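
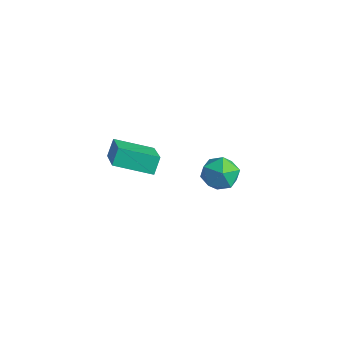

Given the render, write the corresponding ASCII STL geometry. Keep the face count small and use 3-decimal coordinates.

solid 
facet normal -0.598 -0.739 0.310
outer loop
vertex 3.876 -2.056 1.539
vertex 2.293 -1.192 0.544
vertex 4.069 -2.504 0.843
endloop
endfacet
facet normal 0.768 -0.420 0.483
outer loop
vertex 5.087 -1.248 0.316
vertex 3.876 -2.056 1.539
vertex 4.069 -2.504 0.843
endloop
endfacet
facet normal -0.598 -0.739 0.310
outer loop
vertex 4.069 -2.504 0.843
vertex 2.293 -1.192 0.544
vertex 2.486 -1.64 -0.152
endloop
endfacet
facet normal 0.227 -0.527 -0.819
outer loop
vertex 2.486 -1.64 -0.152
vertex 5.087 -1.248 0.316
vertex 4.069 -2.504 0.843
endloop
endfacet
facet normal -0.227 0.527 0.819
outer loop
vertex 3.876 -2.056 1.539
vertex 3.311 0.064 0.017
vertex 2.293 -1.192 0.544
endloop
endfacet
facet normal 0.768 -0.420 0.483
outer loop
vertex 4.894 -0.8 1.012
vertex 3.876 -2.056 1.539
vertex 5.087 -1.248 0.316
endloop
endfacet
facet normal -0.227 0.527 0.819
outer loop
vertex 4.894 -0.8 1.012
vertex 3.311 0.064 0.017
vertex 3.876 -2.056 1.539
endloop
endfacet
facet normal -0.768 0.420 -0.483
outer loop
vertex 2.293 -1.192 0.544
vertex 3.311 0.064 0.017
vertex 2.486 -1.64 -0.152
endloop
endfacet
facet normal 0.227 -0.527 -0.819
outer loop
vertex 3.504 -0.384 -0.679
vertex 5.087 -1.248 0.316
vertex 2.486 -1.64 -0.152
endloop
endfacet
facet normal -0.768 0.420 -0.483
outer loop
vertex 2.486 -1.64 -0.152
vertex 3.311 0.064 0.017
vertex 3.504 -0.384 -0.679
endloop
endfacet
facet normal 0.598 0.739 -0.310
outer loop
vertex 3.504 -0.384 -0.679
vertex 4.894 -0.8 1.012
vertex 5.087 -1.248 0.316
endloop
endfacet
facet normal 0.598 0.739 -0.310
outer loop
vertex 3.311 0.064 0.017
vertex 4.894 -0.8 1.012
vertex 3.504 -0.384 -0.679
endloop
endfacet
facet normal 0.095 0.770 0.631
outer loop
vertex 3.088 4.242 -3.232
vertex 3.252 3.639 -2.52
vertex 3.973 3.972 -3.035
endloop
endfacet
facet normal 0.298 0.954 -0.029
outer loop
vertex 3.088 4.242 -3.232
vertex 3.973 3.972 -3.035
vertex 3.687 4.034 -3.934
endloop
endfacet
facet normal -0.255 0.846 -0.468
outer loop
vertex 3.088 4.242 -3.232
vertex 3.687 4.034 -3.934
vertex 2.788 3.74 -3.976
endloop
endfacet
facet normal -0.799 0.596 -0.080
outer loop
vertex 3.088 4.242 -3.232
vertex 2.788 3.74 -3.976
vertex 2.519 3.496 -3.102
endloop
endfacet
facet normal -0.583 0.549 0.599
outer loop
vertex 3.088 4.242 -3.232
vertex 2.519 3.496 -3.102
vertex 3.252 3.639 -2.52
endloop
endfacet
facet normal 0.825 0.518 -0.227
outer loop
vertex 3.687 4.034 -3.934
vertex 3.973 3.972 -3.035
vertex 4.221 3.304 -3.658
endloop
endfacet
facet normal 0.498 0.219 0.839
outer loop
vertex 3.973 3.972 -3.035
vertex 3.252 3.639 -2.52
vertex 3.952 3.06 -2.784
endloop
endfacet
facet normal -0.599 -0.140 0.789
outer loop
vertex 3.252 3.639 -2.52
vertex 2.519 3.496 -3.102
vertex 3.053 2.766 -2.826
endloop
endfacet
facet normal -0.949 -0.063 -0.310
outer loop
vertex 2.519 3.496 -3.102
vertex 2.788 3.74 -3.976
vertex 2.767 2.828 -3.725
endloop
endfacet
facet normal -0.069 0.344 -0.936
outer loop
vertex 2.788 3.74 -3.976
vertex 3.687 4.034 -3.934
vertex 3.488 3.161 -4.24
endloop
endfacet
facet normal 0.799 -0.596 0.080
outer loop
vertex 3.652 2.558 -3.528
vertex 4.221 3.304 -3.658
vertex 3.952 3.06 -2.784
endloop
endfacet
facet normal 0.255 -0.846 0.468
outer loop
vertex 3.652 2.558 -3.528
vertex 3.952 3.06 -2.784
vertex 3.053 2.766 -2.826
endloop
endfacet
facet normal -0.298 -0.954 0.029
outer loop
vertex 3.652 2.558 -3.528
vertex 3.053 2.766 -2.826
vertex 2.767 2.828 -3.725
endloop
endfacet
facet normal -0.095 -0.770 -0.631
outer loop
vertex 3.652 2.558 -3.528
vertex 2.767 2.828 -3.725
vertex 3.488 3.161 -4.24
endloop
endfacet
facet normal 0.583 -0.549 -0.599
outer loop
vertex 3.652 2.558 -3.528
vertex 3.488 3.161 -4.24
vertex 4.221 3.304 -3.658
endloop
endfacet
facet normal 0.949 0.063 0.310
outer loop
vertex 3.952 3.06 -2.784
vertex 4.221 3.304 -3.658
vertex 3.973 3.972 -3.035
endloop
endfacet
facet normal 0.069 -0.344 0.936
outer loop
vertex 3.053 2.766 -2.826
vertex 3.952 3.06 -2.784
vertex 3.252 3.639 -2.52
endloop
endfacet
facet normal -0.825 -0.518 0.227
outer loop
vertex 2.767 2.828 -3.725
vertex 3.053 2.766 -2.826
vertex 2.519 3.496 -3.102
endloop
endfacet
facet normal -0.498 -0.219 -0.839
outer loop
vertex 3.488 3.161 -4.24
vertex 2.767 2.828 -3.725
vertex 2.788 3.74 -3.976
endloop
endfacet
facet normal 0.599 0.140 -0.789
outer loop
vertex 4.221 3.304 -3.658
vertex 3.488 3.161 -4.24
vertex 3.687 4.034 -3.934
endloop
endfacet

endsolid


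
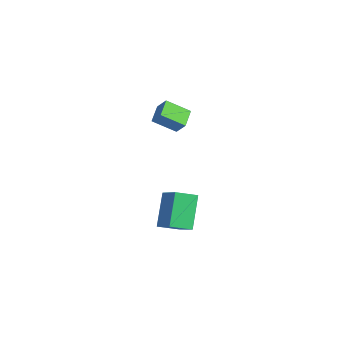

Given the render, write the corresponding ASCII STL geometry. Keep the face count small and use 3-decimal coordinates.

solid 
facet normal -0.619 -0.188 -0.762
outer loop
vertex -3.963 -0.033 0.161
vertex -4.776 0.783 0.62
vertex -3.268 1.141 -0.693
endloop
endfacet
facet normal 0.656 -0.658 -0.370
outer loop
vertex -2.624 1.337 0.1
vertex -3.963 -0.033 0.161
vertex -3.268 1.141 -0.693
endloop
endfacet
facet normal -0.619 -0.188 -0.762
outer loop
vertex -3.268 1.141 -0.693
vertex -4.776 0.783 0.62
vertex -4.081 1.957 -0.234
endloop
endfacet
facet normal 0.432 0.729 -0.531
outer loop
vertex -4.081 1.957 -0.234
vertex -2.624 1.337 0.1
vertex -3.268 1.141 -0.693
endloop
endfacet
facet normal -0.432 -0.729 0.531
outer loop
vertex -3.963 -0.033 0.161
vertex -4.132 0.979 1.413
vertex -4.776 0.783 0.62
endloop
endfacet
facet normal 0.656 -0.658 -0.370
outer loop
vertex -3.319 0.163 0.954
vertex -3.963 -0.033 0.161
vertex -2.624 1.337 0.1
endloop
endfacet
facet normal -0.432 -0.729 0.531
outer loop
vertex -3.319 0.163 0.954
vertex -4.132 0.979 1.413
vertex -3.963 -0.033 0.161
endloop
endfacet
facet normal -0.656 0.658 0.370
outer loop
vertex -4.776 0.783 0.62
vertex -4.132 0.979 1.413
vertex -4.081 1.957 -0.234
endloop
endfacet
facet normal 0.432 0.729 -0.531
outer loop
vertex -3.437 2.153 0.559
vertex -2.624 1.337 0.1
vertex -4.081 1.957 -0.234
endloop
endfacet
facet normal -0.656 0.658 0.370
outer loop
vertex -4.081 1.957 -0.234
vertex -4.132 0.979 1.413
vertex -3.437 2.153 0.559
endloop
endfacet
facet normal 0.619 0.188 0.762
outer loop
vertex -3.437 2.153 0.559
vertex -3.319 0.163 0.954
vertex -2.624 1.337 0.1
endloop
endfacet
facet normal 0.619 0.188 0.762
outer loop
vertex -4.132 0.979 1.413
vertex -3.319 0.163 0.954
vertex -3.437 2.153 0.559
endloop
endfacet
facet normal -0.487 0.438 0.756
outer loop
vertex 1.211 -2.288 -1.705
vertex 2.748 -2.407 -0.646
vertex 1.59 -1.14 -2.126
endloop
endfacet
facet normal -0.822 0.064 -0.566
outer loop
vertex 2.652 -2.093 -3.774
vertex 1.211 -2.288 -1.705
vertex 1.59 -1.14 -2.126
endloop
endfacet
facet normal -0.487 0.438 0.756
outer loop
vertex 1.59 -1.14 -2.126
vertex 2.748 -2.407 -0.646
vertex 3.127 -1.258 -1.067
endloop
endfacet
facet normal 0.295 0.897 -0.329
outer loop
vertex 3.127 -1.258 -1.067
vertex 2.652 -2.093 -3.774
vertex 1.59 -1.14 -2.126
endloop
endfacet
facet normal -0.296 -0.897 0.328
outer loop
vertex 1.211 -2.288 -1.705
vertex 3.81 -3.36 -2.294
vertex 2.748 -2.407 -0.646
endloop
endfacet
facet normal -0.822 0.064 -0.566
outer loop
vertex 2.273 -3.242 -3.353
vertex 1.211 -2.288 -1.705
vertex 2.652 -2.093 -3.774
endloop
endfacet
facet normal -0.295 -0.897 0.329
outer loop
vertex 2.273 -3.242 -3.353
vertex 3.81 -3.36 -2.294
vertex 1.211 -2.288 -1.705
endloop
endfacet
facet normal 0.822 -0.064 0.566
outer loop
vertex 2.748 -2.407 -0.646
vertex 3.81 -3.36 -2.294
vertex 3.127 -1.258 -1.067
endloop
endfacet
facet normal 0.296 0.897 -0.329
outer loop
vertex 4.189 -2.212 -2.715
vertex 2.652 -2.093 -3.774
vertex 3.127 -1.258 -1.067
endloop
endfacet
facet normal 0.822 -0.064 0.566
outer loop
vertex 3.127 -1.258 -1.067
vertex 3.81 -3.36 -2.294
vertex 4.189 -2.212 -2.715
endloop
endfacet
facet normal 0.487 -0.438 -0.756
outer loop
vertex 4.189 -2.212 -2.715
vertex 2.273 -3.242 -3.353
vertex 2.652 -2.093 -3.774
endloop
endfacet
facet normal 0.487 -0.438 -0.756
outer loop
vertex 3.81 -3.36 -2.294
vertex 2.273 -3.242 -3.353
vertex 4.189 -2.212 -2.715
endloop
endfacet

endsolid


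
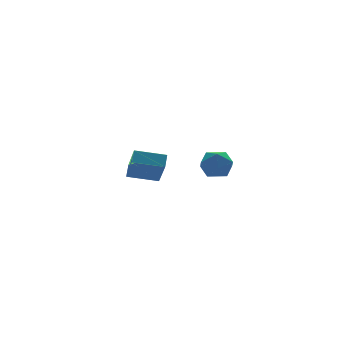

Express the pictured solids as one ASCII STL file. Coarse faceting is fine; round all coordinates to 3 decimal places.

solid 
facet normal 0.101 0.251 0.963
outer loop
vertex 2.13 -2.536 0.579
vertex 2.235 -3.449 0.806
vertex 2.993 -2.926 0.59
endloop
endfacet
facet normal 0.342 0.771 0.537
outer loop
vertex 2.13 -2.536 0.579
vertex 2.993 -2.926 0.59
vertex 2.75 -2.333 -0.107
endloop
endfacet
facet normal -0.195 0.974 0.112
outer loop
vertex 2.13 -2.536 0.579
vertex 2.75 -2.333 -0.107
vertex 1.841 -2.49 -0.321
endloop
endfacet
facet normal -0.767 0.579 0.276
outer loop
vertex 2.13 -2.536 0.579
vertex 1.841 -2.49 -0.321
vertex 1.523 -3.18 0.244
endloop
endfacet
facet normal -0.583 0.132 0.802
outer loop
vertex 2.13 -2.536 0.579
vertex 1.523 -3.18 0.244
vertex 2.235 -3.449 0.806
endloop
endfacet
facet normal 0.857 0.499 0.126
outer loop
vertex 2.75 -2.333 -0.107
vertex 2.993 -2.926 0.59
vertex 3.237 -3.12 -0.304
endloop
endfacet
facet normal 0.468 -0.342 0.815
outer loop
vertex 2.993 -2.926 0.59
vertex 2.235 -3.449 0.806
vertex 2.919 -3.81 0.261
endloop
endfacet
facet normal -0.639 -0.534 0.554
outer loop
vertex 2.235 -3.449 0.806
vertex 1.523 -3.18 0.244
vertex 2.01 -3.967 0.047
endloop
endfacet
facet normal -0.936 0.189 -0.296
outer loop
vertex 1.523 -3.18 0.244
vertex 1.841 -2.49 -0.321
vertex 1.767 -3.374 -0.65
endloop
endfacet
facet normal -0.011 0.827 -0.562
outer loop
vertex 1.841 -2.49 -0.321
vertex 2.75 -2.333 -0.107
vertex 2.525 -2.851 -0.866
endloop
endfacet
facet normal 0.767 -0.579 -0.276
outer loop
vertex 2.63 -3.764 -0.639
vertex 3.237 -3.12 -0.304
vertex 2.919 -3.81 0.261
endloop
endfacet
facet normal 0.195 -0.974 -0.112
outer loop
vertex 2.63 -3.764 -0.639
vertex 2.919 -3.81 0.261
vertex 2.01 -3.967 0.047
endloop
endfacet
facet normal -0.342 -0.771 -0.537
outer loop
vertex 2.63 -3.764 -0.639
vertex 2.01 -3.967 0.047
vertex 1.767 -3.374 -0.65
endloop
endfacet
facet normal -0.101 -0.251 -0.963
outer loop
vertex 2.63 -3.764 -0.639
vertex 1.767 -3.374 -0.65
vertex 2.525 -2.851 -0.866
endloop
endfacet
facet normal 0.583 -0.132 -0.802
outer loop
vertex 2.63 -3.764 -0.639
vertex 2.525 -2.851 -0.866
vertex 3.237 -3.12 -0.304
endloop
endfacet
facet normal 0.936 -0.189 0.296
outer loop
vertex 2.919 -3.81 0.261
vertex 3.237 -3.12 -0.304
vertex 2.993 -2.926 0.59
endloop
endfacet
facet normal 0.011 -0.827 0.562
outer loop
vertex 2.01 -3.967 0.047
vertex 2.919 -3.81 0.261
vertex 2.235 -3.449 0.806
endloop
endfacet
facet normal -0.857 -0.499 -0.126
outer loop
vertex 1.767 -3.374 -0.65
vertex 2.01 -3.967 0.047
vertex 1.523 -3.18 0.244
endloop
endfacet
facet normal -0.468 0.342 -0.815
outer loop
vertex 2.525 -2.851 -0.866
vertex 1.767 -3.374 -0.65
vertex 1.841 -2.49 -0.321
endloop
endfacet
facet normal 0.639 0.534 -0.554
outer loop
vertex 3.237 -3.12 -0.304
vertex 2.525 -2.851 -0.866
vertex 2.75 -2.333 -0.107
endloop
endfacet
facet normal -0.437 -0.639 -0.633
outer loop
vertex 1.989 1.737 -1.927
vertex 0.47 2.449 -1.596
vertex 2.281 3.082 -3.487
endloop
endfacet
facet normal 0.888 -0.417 -0.193
outer loop
vertex 2.67 3.651 -2.924
vertex 1.989 1.737 -1.927
vertex 2.281 3.082 -3.487
endloop
endfacet
facet normal -0.437 -0.639 -0.633
outer loop
vertex 2.281 3.082 -3.487
vertex 0.47 2.449 -1.596
vertex 0.761 3.794 -3.156
endloop
endfacet
facet normal 0.140 0.647 -0.750
outer loop
vertex 0.761 3.794 -3.156
vertex 2.67 3.651 -2.924
vertex 2.281 3.082 -3.487
endloop
endfacet
facet normal -0.140 -0.647 0.750
outer loop
vertex 1.989 1.737 -1.927
vertex 0.859 3.018 -1.033
vertex 0.47 2.449 -1.596
endloop
endfacet
facet normal 0.888 -0.417 -0.194
outer loop
vertex 2.379 2.306 -1.364
vertex 1.989 1.737 -1.927
vertex 2.67 3.651 -2.924
endloop
endfacet
facet normal -0.140 -0.647 0.750
outer loop
vertex 2.379 2.306 -1.364
vertex 0.859 3.018 -1.033
vertex 1.989 1.737 -1.927
endloop
endfacet
facet normal -0.888 0.416 0.193
outer loop
vertex 0.47 2.449 -1.596
vertex 0.859 3.018 -1.033
vertex 0.761 3.794 -3.156
endloop
endfacet
facet normal 0.140 0.646 -0.750
outer loop
vertex 1.151 4.363 -2.593
vertex 2.67 3.651 -2.924
vertex 0.761 3.794 -3.156
endloop
endfacet
facet normal -0.888 0.417 0.193
outer loop
vertex 0.761 3.794 -3.156
vertex 0.859 3.018 -1.033
vertex 1.151 4.363 -2.593
endloop
endfacet
facet normal 0.437 0.639 0.633
outer loop
vertex 1.151 4.363 -2.593
vertex 2.379 2.306 -1.364
vertex 2.67 3.651 -2.924
endloop
endfacet
facet normal 0.437 0.639 0.633
outer loop
vertex 0.859 3.018 -1.033
vertex 2.379 2.306 -1.364
vertex 1.151 4.363 -2.593
endloop
endfacet

endsolid


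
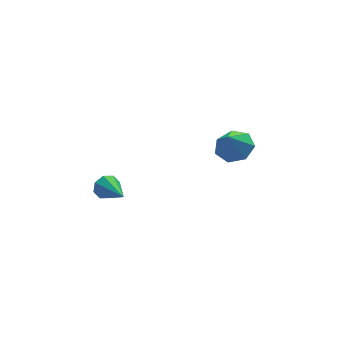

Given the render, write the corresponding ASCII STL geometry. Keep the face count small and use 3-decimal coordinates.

solid 
facet normal 0.393 0.218 -0.893
outer loop
vertex 5.064 -2.354 0.622
vertex 4.224 -2.585 0.196
vertex 4.514 -1.723 0.534
endloop
endfacet
facet normal 0.302 0.385 0.872
outer loop
vertex 5.064 -2.354 0.622
vertex 4.514 -1.723 0.534
vertex 3.736 -2.855 1.304
endloop
endfacet
facet normal 0.394 0.218 -0.893
outer loop
vertex 4.514 -1.723 0.534
vertex 4.224 -2.585 0.196
vertex 3.746 -1.741 0.191
endloop
endfacet
facet normal -0.315 0.672 0.670
outer loop
vertex 4.514 -1.723 0.534
vertex 3.746 -1.741 0.191
vertex 3.736 -2.855 1.304
endloop
endfacet
facet normal 0.393 0.217 -0.893
outer loop
vertex 3.746 -1.741 0.191
vertex 4.224 -2.585 0.196
vertex 3.337 -2.394 -0.148
endloop
endfacet
facet normal -0.865 0.359 0.352
outer loop
vertex 3.746 -1.741 0.191
vertex 3.337 -2.394 -0.148
vertex 3.736 -2.855 1.304
endloop
endfacet
facet normal 0.393 0.218 -0.893
outer loop
vertex 3.337 -2.394 -0.148
vertex 4.224 -2.585 0.196
vertex 3.597 -3.191 -0.228
endloop
endfacet
facet normal -0.934 -0.320 0.155
outer loop
vertex 3.337 -2.394 -0.148
vertex 3.597 -3.191 -0.228
vertex 3.736 -2.855 1.304
endloop
endfacet
facet normal 0.394 0.218 -0.893
outer loop
vertex 3.597 -3.191 -0.228
vertex 4.224 -2.585 0.196
vertex 4.328 -3.532 0.011
endloop
endfacet
facet normal -0.472 -0.851 0.230
outer loop
vertex 3.597 -3.191 -0.228
vertex 4.328 -3.532 0.011
vertex 3.736 -2.855 1.304
endloop
endfacet
facet normal 0.394 0.218 -0.893
outer loop
vertex 4.328 -3.532 0.011
vertex 4.224 -2.585 0.196
vertex 4.981 -3.159 0.39
endloop
endfacet
facet normal 0.177 -0.836 0.519
outer loop
vertex 4.328 -3.532 0.011
vertex 4.981 -3.159 0.39
vertex 3.736 -2.855 1.304
endloop
endfacet
facet normal 0.393 0.217 -0.893
outer loop
vertex 4.981 -3.159 0.39
vertex 4.224 -2.585 0.196
vertex 5.064 -2.354 0.622
endloop
endfacet
facet normal 0.521 -0.286 0.804
outer loop
vertex 4.981 -3.159 0.39
vertex 5.064 -2.354 0.622
vertex 3.736 -2.855 1.304
endloop
endfacet
facet normal -0.066 0.927 -0.370
outer loop
vertex -1.396 -1.675 -0.53
vertex -1.83 -1.891 -0.993
vertex -1.882 -1.646 -0.371
endloop
endfacet
facet normal 0.313 0.050 0.948
outer loop
vertex -1.396 -1.675 -0.53
vertex -1.882 -1.646 -0.371
vertex -1.71 -3.549 -0.327
endloop
endfacet
facet normal -0.067 0.926 -0.371
outer loop
vertex -1.882 -1.646 -0.371
vertex -1.83 -1.891 -0.993
vertex -2.338 -1.761 -0.576
endloop
endfacet
facet normal -0.407 -0.016 0.913
outer loop
vertex -1.882 -1.646 -0.371
vertex -2.338 -1.761 -0.576
vertex -1.71 -3.549 -0.327
endloop
endfacet
facet normal -0.067 0.926 -0.370
outer loop
vertex -2.338 -1.761 -0.576
vertex -1.83 -1.891 -0.993
vertex -2.496 -1.952 -1.025
endloop
endfacet
facet normal -0.875 -0.250 0.414
outer loop
vertex -2.338 -1.761 -0.576
vertex -2.496 -1.952 -1.025
vertex -1.71 -3.549 -0.327
endloop
endfacet
facet normal -0.067 0.926 -0.372
outer loop
vertex -2.496 -1.952 -1.025
vertex -1.83 -1.891 -0.993
vertex -2.264 -2.108 -1.455
endloop
endfacet
facet normal -0.819 -0.514 -0.255
outer loop
vertex -2.496 -1.952 -1.025
vertex -2.264 -2.108 -1.455
vertex -1.71 -3.549 -0.327
endloop
endfacet
facet normal -0.066 0.926 -0.372
outer loop
vertex -2.264 -2.108 -1.455
vertex -1.83 -1.891 -0.993
vertex -1.777 -2.137 -1.614
endloop
endfacet
facet normal -0.269 -0.656 -0.705
outer loop
vertex -2.264 -2.108 -1.455
vertex -1.777 -2.137 -1.614
vertex -1.71 -3.549 -0.327
endloop
endfacet
facet normal -0.066 0.926 -0.372
outer loop
vertex -1.777 -2.137 -1.614
vertex -1.83 -1.891 -0.993
vertex -1.321 -2.022 -1.409
endloop
endfacet
facet normal 0.450 -0.590 -0.670
outer loop
vertex -1.777 -2.137 -1.614
vertex -1.321 -2.022 -1.409
vertex -1.71 -3.549 -0.327
endloop
endfacet
facet normal -0.066 0.926 -0.373
outer loop
vertex -1.321 -2.022 -1.409
vertex -1.83 -1.891 -0.993
vertex -1.163 -1.83 -0.96
endloop
endfacet
facet normal 0.919 -0.355 -0.171
outer loop
vertex -1.321 -2.022 -1.409
vertex -1.163 -1.83 -0.96
vertex -1.71 -3.549 -0.327
endloop
endfacet
facet normal -0.066 0.927 -0.370
outer loop
vertex -1.163 -1.83 -0.96
vertex -1.83 -1.891 -0.993
vertex -1.396 -1.675 -0.53
endloop
endfacet
facet normal 0.862 -0.090 0.499
outer loop
vertex -1.163 -1.83 -0.96
vertex -1.396 -1.675 -0.53
vertex -1.71 -3.549 -0.327
endloop
endfacet

endsolid


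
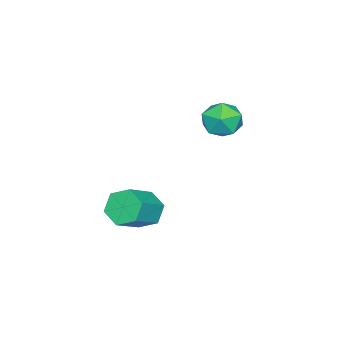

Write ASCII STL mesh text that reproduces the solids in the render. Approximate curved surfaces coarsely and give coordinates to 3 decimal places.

solid 
facet normal 0.281 0.477 0.833
outer loop
vertex -2.042 3.772 1.607
vertex -2.02 3.076 1.998
vertex -1.367 3.344 1.624
endloop
endfacet
facet normal 0.514 0.820 0.252
outer loop
vertex -2.042 3.772 1.607
vertex -1.367 3.344 1.624
vertex -1.599 3.698 0.946
endloop
endfacet
facet normal -0.053 0.988 -0.146
outer loop
vertex -2.042 3.772 1.607
vertex -1.599 3.698 0.946
vertex -2.396 3.649 0.902
endloop
endfacet
facet normal -0.636 0.748 0.189
outer loop
vertex -2.042 3.772 1.607
vertex -2.396 3.649 0.902
vertex -2.656 3.264 1.552
endloop
endfacet
facet normal -0.429 0.432 0.793
outer loop
vertex -2.042 3.772 1.607
vertex -2.656 3.264 1.552
vertex -2.02 3.076 1.998
endloop
endfacet
facet normal 0.921 0.369 -0.122
outer loop
vertex -1.599 3.698 0.946
vertex -1.367 3.344 1.624
vertex -1.304 2.956 0.928
endloop
endfacet
facet normal 0.545 -0.188 0.817
outer loop
vertex -1.367 3.344 1.624
vertex -2.02 3.076 1.998
vertex -1.564 2.571 1.578
endloop
endfacet
facet normal -0.605 -0.259 0.753
outer loop
vertex -2.02 3.076 1.998
vertex -2.656 3.264 1.552
vertex -2.361 2.522 1.534
endloop
endfacet
facet normal -0.941 0.253 -0.226
outer loop
vertex -2.656 3.264 1.552
vertex -2.396 3.649 0.902
vertex -2.593 2.876 0.856
endloop
endfacet
facet normal 0.003 0.641 -0.768
outer loop
vertex -2.396 3.649 0.902
vertex -1.599 3.698 0.946
vertex -1.94 3.144 0.482
endloop
endfacet
facet normal 0.636 -0.748 -0.189
outer loop
vertex -1.918 2.448 0.873
vertex -1.304 2.956 0.928
vertex -1.564 2.571 1.578
endloop
endfacet
facet normal 0.053 -0.988 0.146
outer loop
vertex -1.918 2.448 0.873
vertex -1.564 2.571 1.578
vertex -2.361 2.522 1.534
endloop
endfacet
facet normal -0.514 -0.820 -0.252
outer loop
vertex -1.918 2.448 0.873
vertex -2.361 2.522 1.534
vertex -2.593 2.876 0.856
endloop
endfacet
facet normal -0.281 -0.477 -0.833
outer loop
vertex -1.918 2.448 0.873
vertex -2.593 2.876 0.856
vertex -1.94 3.144 0.482
endloop
endfacet
facet normal 0.429 -0.432 -0.793
outer loop
vertex -1.918 2.448 0.873
vertex -1.94 3.144 0.482
vertex -1.304 2.956 0.928
endloop
endfacet
facet normal 0.941 -0.253 0.226
outer loop
vertex -1.564 2.571 1.578
vertex -1.304 2.956 0.928
vertex -1.367 3.344 1.624
endloop
endfacet
facet normal -0.003 -0.641 0.768
outer loop
vertex -2.361 2.522 1.534
vertex -1.564 2.571 1.578
vertex -2.02 3.076 1.998
endloop
endfacet
facet normal -0.921 -0.369 0.122
outer loop
vertex -2.593 2.876 0.856
vertex -2.361 2.522 1.534
vertex -2.656 3.264 1.552
endloop
endfacet
facet normal -0.545 0.188 -0.817
outer loop
vertex -1.94 3.144 0.482
vertex -2.593 2.876 0.856
vertex -2.396 3.649 0.902
endloop
endfacet
facet normal 0.605 0.259 -0.753
outer loop
vertex -1.304 2.956 0.928
vertex -1.94 3.144 0.482
vertex -1.599 3.698 0.946
endloop
endfacet
facet normal -0.825 0.150 -0.545
outer loop
vertex 1.599 1.929 -2.133
vertex 1.206 1.959 -1.53
vertex 1.495 2.56 -1.802
endloop
endfacet
facet normal 0.548 0.458 -0.701
outer loop
vertex 1.599 1.929 -2.133
vertex 1.495 2.56 -1.802
vertex 2.687 1.731 -1.412
endloop
endfacet
facet normal 0.548 0.458 -0.701
outer loop
vertex 2.687 1.731 -1.412
vertex 1.495 2.56 -1.802
vertex 2.583 2.362 -1.081
endloop
endfacet
facet normal 0.824 -0.150 0.546
outer loop
vertex 2.687 1.731 -1.412
vertex 2.583 2.362 -1.081
vertex 2.294 1.761 -0.81
endloop
endfacet
facet normal -0.825 0.150 -0.545
outer loop
vertex 1.495 2.56 -1.802
vertex 1.206 1.959 -1.53
vertex 1.102 2.59 -1.199
endloop
endfacet
facet normal 0.148 0.988 0.048
outer loop
vertex 1.495 2.56 -1.802
vertex 1.102 2.59 -1.199
vertex 2.583 2.362 -1.081
endloop
endfacet
facet normal 0.148 0.988 0.048
outer loop
vertex 2.583 2.362 -1.081
vertex 1.102 2.59 -1.199
vertex 2.19 2.392 -0.479
endloop
endfacet
facet normal 0.824 -0.150 0.546
outer loop
vertex 2.583 2.362 -1.081
vertex 2.19 2.392 -0.479
vertex 2.294 1.761 -0.81
endloop
endfacet
facet normal -0.824 0.150 -0.546
outer loop
vertex 1.102 2.59 -1.199
vertex 1.206 1.959 -1.53
vertex 0.813 1.989 -0.928
endloop
endfacet
facet normal -0.399 0.529 0.749
outer loop
vertex 1.102 2.59 -1.199
vertex 0.813 1.989 -0.928
vertex 2.19 2.392 -0.479
endloop
endfacet
facet normal -0.399 0.530 0.748
outer loop
vertex 2.19 2.392 -0.479
vertex 0.813 1.989 -0.928
vertex 1.901 1.791 -0.207
endloop
endfacet
facet normal 0.825 -0.150 0.545
outer loop
vertex 2.19 2.392 -0.479
vertex 1.901 1.791 -0.207
vertex 2.294 1.761 -0.81
endloop
endfacet
facet normal -0.824 0.150 -0.546
outer loop
vertex 0.813 1.989 -0.928
vertex 1.206 1.959 -1.53
vertex 0.917 1.358 -1.259
endloop
endfacet
facet normal -0.548 -0.458 0.701
outer loop
vertex 0.813 1.989 -0.928
vertex 0.917 1.358 -1.259
vertex 1.901 1.791 -0.207
endloop
endfacet
facet normal -0.548 -0.458 0.701
outer loop
vertex 1.901 1.791 -0.207
vertex 0.917 1.358 -1.259
vertex 2.005 1.16 -0.538
endloop
endfacet
facet normal 0.825 -0.150 0.545
outer loop
vertex 1.901 1.791 -0.207
vertex 2.005 1.16 -0.538
vertex 2.294 1.761 -0.81
endloop
endfacet
facet normal -0.824 0.150 -0.546
outer loop
vertex 0.917 1.358 -1.259
vertex 1.206 1.959 -1.53
vertex 1.31 1.328 -1.861
endloop
endfacet
facet normal -0.148 -0.988 -0.048
outer loop
vertex 0.917 1.358 -1.259
vertex 1.31 1.328 -1.861
vertex 2.005 1.16 -0.538
endloop
endfacet
facet normal -0.148 -0.988 -0.048
outer loop
vertex 2.005 1.16 -0.538
vertex 1.31 1.328 -1.861
vertex 2.398 1.13 -1.141
endloop
endfacet
facet normal 0.825 -0.150 0.545
outer loop
vertex 2.005 1.16 -0.538
vertex 2.398 1.13 -1.141
vertex 2.294 1.761 -0.81
endloop
endfacet
facet normal -0.825 0.150 -0.545
outer loop
vertex 1.31 1.328 -1.861
vertex 1.206 1.959 -1.53
vertex 1.599 1.929 -2.133
endloop
endfacet
facet normal 0.399 -0.530 -0.748
outer loop
vertex 1.31 1.328 -1.861
vertex 1.599 1.929 -2.133
vertex 2.398 1.13 -1.141
endloop
endfacet
facet normal 0.400 -0.530 -0.748
outer loop
vertex 2.398 1.13 -1.141
vertex 1.599 1.929 -2.133
vertex 2.687 1.731 -1.412
endloop
endfacet
facet normal 0.824 -0.150 0.546
outer loop
vertex 2.398 1.13 -1.141
vertex 2.687 1.731 -1.412
vertex 2.294 1.761 -0.81
endloop
endfacet

endsolid


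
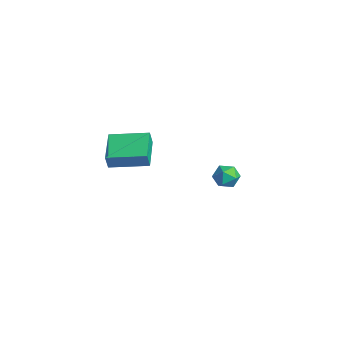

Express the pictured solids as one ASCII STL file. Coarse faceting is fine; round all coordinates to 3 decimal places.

solid 
facet normal -0.500 -0.856 -0.129
outer loop
vertex 3.862 -3.845 2.451
vertex 2.266 -2.98 2.898
vertex 3.733 -3.641 1.595
endloop
endfacet
facet normal 0.854 -0.463 -0.239
outer loop
vertex 4.774 -1.86 1.862
vertex 3.862 -3.845 2.451
vertex 3.733 -3.641 1.595
endloop
endfacet
facet normal -0.500 -0.856 -0.129
outer loop
vertex 3.733 -3.641 1.595
vertex 2.266 -2.98 2.898
vertex 2.137 -2.776 2.041
endloop
endfacet
facet normal -0.145 0.229 -0.963
outer loop
vertex 2.137 -2.776 2.041
vertex 4.774 -1.86 1.862
vertex 3.733 -3.641 1.595
endloop
endfacet
facet normal 0.145 -0.229 0.962
outer loop
vertex 3.862 -3.845 2.451
vertex 3.307 -1.199 3.165
vertex 2.266 -2.98 2.898
endloop
endfacet
facet normal 0.854 -0.463 -0.239
outer loop
vertex 4.903 -2.064 2.719
vertex 3.862 -3.845 2.451
vertex 4.774 -1.86 1.862
endloop
endfacet
facet normal 0.145 -0.229 0.963
outer loop
vertex 4.903 -2.064 2.719
vertex 3.307 -1.199 3.165
vertex 3.862 -3.845 2.451
endloop
endfacet
facet normal -0.854 0.463 0.239
outer loop
vertex 2.266 -2.98 2.898
vertex 3.307 -1.199 3.165
vertex 2.137 -2.776 2.041
endloop
endfacet
facet normal -0.145 0.230 -0.962
outer loop
vertex 3.178 -0.995 2.309
vertex 4.774 -1.86 1.862
vertex 2.137 -2.776 2.041
endloop
endfacet
facet normal -0.854 0.463 0.239
outer loop
vertex 2.137 -2.776 2.041
vertex 3.307 -1.199 3.165
vertex 3.178 -0.995 2.309
endloop
endfacet
facet normal 0.500 0.856 0.129
outer loop
vertex 3.178 -0.995 2.309
vertex 4.903 -2.064 2.719
vertex 4.774 -1.86 1.862
endloop
endfacet
facet normal 0.500 0.856 0.129
outer loop
vertex 3.307 -1.199 3.165
vertex 4.903 -2.064 2.719
vertex 3.178 -0.995 2.309
endloop
endfacet
facet normal -0.971 0.062 0.232
outer loop
vertex 0.971 3.681 -3.083
vertex 1.165 3.745 -2.288
vertex 1.098 4.42 -2.75
endloop
endfacet
facet normal -0.845 0.333 -0.417
outer loop
vertex 0.971 3.681 -3.083
vertex 1.098 4.42 -2.75
vertex 1.398 4.249 -3.494
endloop
endfacet
facet normal -0.549 -0.178 -0.817
outer loop
vertex 0.971 3.681 -3.083
vertex 1.398 4.249 -3.494
vertex 1.649 3.468 -3.492
endloop
endfacet
facet normal -0.491 -0.766 -0.415
outer loop
vertex 0.971 3.681 -3.083
vertex 1.649 3.468 -3.492
vertex 1.505 3.157 -2.747
endloop
endfacet
facet normal -0.752 -0.617 0.233
outer loop
vertex 0.971 3.681 -3.083
vertex 1.505 3.157 -2.747
vertex 1.165 3.745 -2.288
endloop
endfacet
facet normal -0.370 0.862 -0.347
outer loop
vertex 1.398 4.249 -3.494
vertex 1.098 4.42 -2.75
vertex 1.855 4.663 -2.953
endloop
endfacet
facet normal -0.573 0.423 0.702
outer loop
vertex 1.098 4.42 -2.75
vertex 1.165 3.745 -2.288
vertex 1.711 4.352 -2.208
endloop
endfacet
facet normal -0.220 -0.676 0.703
outer loop
vertex 1.165 3.745 -2.288
vertex 1.505 3.157 -2.747
vertex 1.962 3.571 -2.206
endloop
endfacet
facet normal 0.202 -0.917 -0.344
outer loop
vertex 1.505 3.157 -2.747
vertex 1.649 3.468 -3.492
vertex 2.262 3.4 -2.95
endloop
endfacet
facet normal 0.109 0.033 -0.993
outer loop
vertex 1.649 3.468 -3.492
vertex 1.398 4.249 -3.494
vertex 2.195 4.075 -3.412
endloop
endfacet
facet normal 0.491 0.766 0.415
outer loop
vertex 2.389 4.139 -2.617
vertex 1.855 4.663 -2.953
vertex 1.711 4.352 -2.208
endloop
endfacet
facet normal 0.549 0.178 0.817
outer loop
vertex 2.389 4.139 -2.617
vertex 1.711 4.352 -2.208
vertex 1.962 3.571 -2.206
endloop
endfacet
facet normal 0.845 -0.333 0.417
outer loop
vertex 2.389 4.139 -2.617
vertex 1.962 3.571 -2.206
vertex 2.262 3.4 -2.95
endloop
endfacet
facet normal 0.971 -0.062 -0.232
outer loop
vertex 2.389 4.139 -2.617
vertex 2.262 3.4 -2.95
vertex 2.195 4.075 -3.412
endloop
endfacet
facet normal 0.752 0.617 -0.233
outer loop
vertex 2.389 4.139 -2.617
vertex 2.195 4.075 -3.412
vertex 1.855 4.663 -2.953
endloop
endfacet
facet normal -0.202 0.917 0.344
outer loop
vertex 1.711 4.352 -2.208
vertex 1.855 4.663 -2.953
vertex 1.098 4.42 -2.75
endloop
endfacet
facet normal -0.109 -0.033 0.993
outer loop
vertex 1.962 3.571 -2.206
vertex 1.711 4.352 -2.208
vertex 1.165 3.745 -2.288
endloop
endfacet
facet normal 0.370 -0.862 0.347
outer loop
vertex 2.262 3.4 -2.95
vertex 1.962 3.571 -2.206
vertex 1.505 3.157 -2.747
endloop
endfacet
facet normal 0.573 -0.423 -0.702
outer loop
vertex 2.195 4.075 -3.412
vertex 2.262 3.4 -2.95
vertex 1.649 3.468 -3.492
endloop
endfacet
facet normal 0.220 0.676 -0.703
outer loop
vertex 1.855 4.663 -2.953
vertex 2.195 4.075 -3.412
vertex 1.398 4.249 -3.494
endloop
endfacet

endsolid


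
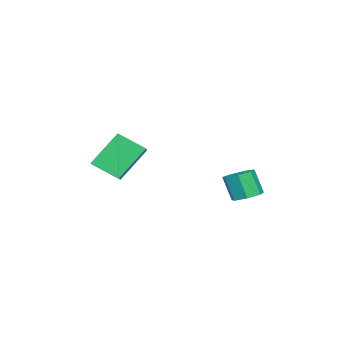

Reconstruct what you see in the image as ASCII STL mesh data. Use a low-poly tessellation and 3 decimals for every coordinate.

solid 
facet normal -0.880 -0.251 -0.403
outer loop
vertex -1.715 -1.952 -0.624
vertex -1.729 -0.632 -1.416
vertex -0.713 -2.9 -2.221
endloop
endfacet
facet normal 0.009 -0.857 0.515
outer loop
vertex 0.589 -2.528 -1.624
vertex -1.715 -1.952 -0.624
vertex -0.713 -2.9 -2.221
endloop
endfacet
facet normal -0.880 -0.251 -0.403
outer loop
vertex -0.713 -2.9 -2.221
vertex -1.729 -0.632 -1.416
vertex -0.727 -1.579 -3.013
endloop
endfacet
facet normal 0.475 -0.449 -0.757
outer loop
vertex -0.727 -1.579 -3.013
vertex 0.589 -2.528 -1.624
vertex -0.713 -2.9 -2.221
endloop
endfacet
facet normal -0.475 0.449 0.757
outer loop
vertex -1.715 -1.952 -0.624
vertex -0.427 -0.26 -0.819
vertex -1.729 -0.632 -1.416
endloop
endfacet
facet normal 0.009 -0.858 0.514
outer loop
vertex -0.413 -1.581 -0.027
vertex -1.715 -1.952 -0.624
vertex 0.589 -2.528 -1.624
endloop
endfacet
facet normal -0.475 0.449 0.757
outer loop
vertex -0.413 -1.581 -0.027
vertex -0.427 -0.26 -0.819
vertex -1.715 -1.952 -0.624
endloop
endfacet
facet normal -0.009 0.858 -0.514
outer loop
vertex -1.729 -0.632 -1.416
vertex -0.427 -0.26 -0.819
vertex -0.727 -1.579 -3.013
endloop
endfacet
facet normal 0.475 -0.449 -0.757
outer loop
vertex 0.575 -1.208 -2.416
vertex 0.589 -2.528 -1.624
vertex -0.727 -1.579 -3.013
endloop
endfacet
facet normal -0.008 0.858 -0.514
outer loop
vertex -0.727 -1.579 -3.013
vertex -0.427 -0.26 -0.819
vertex 0.575 -1.208 -2.416
endloop
endfacet
facet normal 0.880 0.251 0.403
outer loop
vertex 0.575 -1.208 -2.416
vertex -0.413 -1.581 -0.027
vertex 0.589 -2.528 -1.624
endloop
endfacet
facet normal 0.880 0.251 0.403
outer loop
vertex -0.427 -0.26 -0.819
vertex -0.413 -1.581 -0.027
vertex 0.575 -1.208 -2.416
endloop
endfacet
facet normal 0.165 0.363 -0.917
outer loop
vertex -1.421 4.194 -3.774
vertex -2.153 4.016 -3.976
vertex -1.882 4.678 -3.665
endloop
endfacet
facet normal 0.714 0.597 0.366
outer loop
vertex -1.421 4.194 -3.774
vertex -1.882 4.678 -3.665
vertex -1.655 3.682 -2.481
endloop
endfacet
facet normal 0.714 0.597 0.366
outer loop
vertex -1.655 3.682 -2.481
vertex -1.882 4.678 -3.665
vertex -2.116 4.166 -2.372
endloop
endfacet
facet normal -0.166 -0.364 0.916
outer loop
vertex -1.655 3.682 -2.481
vertex -2.116 4.166 -2.372
vertex -2.387 3.504 -2.684
endloop
endfacet
facet normal 0.166 0.363 -0.917
outer loop
vertex -1.882 4.678 -3.665
vertex -2.153 4.016 -3.976
vertex -2.547 4.663 -3.791
endloop
endfacet
facet normal -0.088 0.932 0.353
outer loop
vertex -1.882 4.678 -3.665
vertex -2.547 4.663 -3.791
vertex -2.116 4.166 -2.372
endloop
endfacet
facet normal -0.088 0.932 0.353
outer loop
vertex -2.116 4.166 -2.372
vertex -2.547 4.663 -3.791
vertex -2.781 4.151 -2.498
endloop
endfacet
facet normal -0.165 -0.364 0.917
outer loop
vertex -2.116 4.166 -2.372
vertex -2.781 4.151 -2.498
vertex -2.387 3.504 -2.684
endloop
endfacet
facet normal 0.167 0.364 -0.917
outer loop
vertex -2.547 4.663 -3.791
vertex -2.153 4.016 -3.976
vertex -2.915 4.161 -4.057
endloop
endfacet
facet normal -0.823 0.564 0.074
outer loop
vertex -2.547 4.663 -3.791
vertex -2.915 4.161 -4.057
vertex -2.781 4.151 -2.498
endloop
endfacet
facet normal -0.823 0.564 0.074
outer loop
vertex -2.781 4.151 -2.498
vertex -2.915 4.161 -4.057
vertex -3.149 3.649 -2.764
endloop
endfacet
facet normal -0.166 -0.364 0.916
outer loop
vertex -2.781 4.151 -2.498
vertex -3.149 3.649 -2.764
vertex -2.387 3.504 -2.684
endloop
endfacet
facet normal 0.167 0.363 -0.917
outer loop
vertex -2.915 4.161 -4.057
vertex -2.153 4.016 -3.976
vertex -2.71 3.55 -4.262
endloop
endfacet
facet normal -0.938 -0.228 -0.260
outer loop
vertex -2.915 4.161 -4.057
vertex -2.71 3.55 -4.262
vertex -3.149 3.649 -2.764
endloop
endfacet
facet normal -0.938 -0.229 -0.260
outer loop
vertex -3.149 3.649 -2.764
vertex -2.71 3.55 -4.262
vertex -2.943 3.038 -2.969
endloop
endfacet
facet normal -0.165 -0.363 0.917
outer loop
vertex -3.149 3.649 -2.764
vertex -2.943 3.038 -2.969
vertex -2.387 3.504 -2.684
endloop
endfacet
facet normal 0.166 0.364 -0.917
outer loop
vertex -2.71 3.55 -4.262
vertex -2.153 4.016 -3.976
vertex -2.085 3.289 -4.252
endloop
endfacet
facet normal -0.348 -0.849 -0.399
outer loop
vertex -2.71 3.55 -4.262
vertex -2.085 3.289 -4.252
vertex -2.943 3.038 -2.969
endloop
endfacet
facet normal -0.348 -0.849 -0.399
outer loop
vertex -2.943 3.038 -2.969
vertex -2.085 3.289 -4.252
vertex -2.318 2.777 -2.959
endloop
endfacet
facet normal -0.166 -0.363 0.917
outer loop
vertex -2.943 3.038 -2.969
vertex -2.318 2.777 -2.959
vertex -2.387 3.504 -2.684
endloop
endfacet
facet normal 0.165 0.364 -0.917
outer loop
vertex -2.085 3.289 -4.252
vertex -2.153 4.016 -3.976
vertex -1.512 3.576 -4.035
endloop
endfacet
facet normal 0.505 -0.830 -0.237
outer loop
vertex -2.085 3.289 -4.252
vertex -1.512 3.576 -4.035
vertex -2.318 2.777 -2.959
endloop
endfacet
facet normal 0.505 -0.830 -0.237
outer loop
vertex -2.318 2.777 -2.959
vertex -1.512 3.576 -4.035
vertex -1.745 3.064 -2.742
endloop
endfacet
facet normal -0.166 -0.363 0.917
outer loop
vertex -2.318 2.777 -2.959
vertex -1.745 3.064 -2.742
vertex -2.387 3.504 -2.684
endloop
endfacet
facet normal 0.165 0.363 -0.917
outer loop
vertex -1.512 3.576 -4.035
vertex -2.153 4.016 -3.976
vertex -1.421 4.194 -3.774
endloop
endfacet
facet normal 0.977 -0.187 0.102
outer loop
vertex -1.512 3.576 -4.035
vertex -1.421 4.194 -3.774
vertex -1.745 3.064 -2.742
endloop
endfacet
facet normal 0.977 -0.186 0.103
outer loop
vertex -1.745 3.064 -2.742
vertex -1.421 4.194 -3.774
vertex -1.655 3.682 -2.481
endloop
endfacet
facet normal -0.166 -0.363 0.917
outer loop
vertex -1.745 3.064 -2.742
vertex -1.655 3.682 -2.481
vertex -2.387 3.504 -2.684
endloop
endfacet

endsolid


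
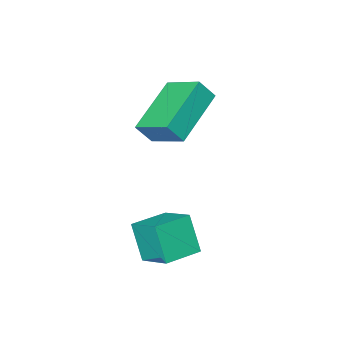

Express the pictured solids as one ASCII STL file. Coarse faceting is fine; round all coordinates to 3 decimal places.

solid 
facet normal -0.998 -0.031 -0.055
outer loop
vertex 1.322 -1.863 -3.559
vertex 1.255 -0.759 -2.975
vertex 1.367 -1.238 -4.732
endloop
endfacet
facet normal 0.053 -0.882 -0.468
outer loop
vertex 2.585 -1.201 -4.665
vertex 1.322 -1.863 -3.559
vertex 1.367 -1.238 -4.732
endloop
endfacet
facet normal -0.998 -0.030 -0.055
outer loop
vertex 1.367 -1.238 -4.732
vertex 1.255 -0.759 -2.975
vertex 1.301 -0.135 -4.148
endloop
endfacet
facet normal 0.034 0.469 -0.882
outer loop
vertex 1.301 -0.135 -4.148
vertex 2.585 -1.201 -4.665
vertex 1.367 -1.238 -4.732
endloop
endfacet
facet normal -0.034 -0.469 0.883
outer loop
vertex 1.322 -1.863 -3.559
vertex 2.473 -0.722 -2.908
vertex 1.255 -0.759 -2.975
endloop
endfacet
facet normal 0.053 -0.882 -0.467
outer loop
vertex 2.539 -1.825 -3.492
vertex 1.322 -1.863 -3.559
vertex 2.585 -1.201 -4.665
endloop
endfacet
facet normal -0.034 -0.469 0.882
outer loop
vertex 2.539 -1.825 -3.492
vertex 2.473 -0.722 -2.908
vertex 1.322 -1.863 -3.559
endloop
endfacet
facet normal -0.053 0.882 0.467
outer loop
vertex 1.255 -0.759 -2.975
vertex 2.473 -0.722 -2.908
vertex 1.301 -0.135 -4.148
endloop
endfacet
facet normal 0.034 0.469 -0.883
outer loop
vertex 2.518 -0.097 -4.081
vertex 2.585 -1.201 -4.665
vertex 1.301 -0.135 -4.148
endloop
endfacet
facet normal -0.053 0.882 0.468
outer loop
vertex 1.301 -0.135 -4.148
vertex 2.473 -0.722 -2.908
vertex 2.518 -0.097 -4.081
endloop
endfacet
facet normal 0.998 0.031 0.056
outer loop
vertex 2.518 -0.097 -4.081
vertex 2.539 -1.825 -3.492
vertex 2.585 -1.201 -4.665
endloop
endfacet
facet normal 0.998 0.031 0.055
outer loop
vertex 2.473 -0.722 -2.908
vertex 2.539 -1.825 -3.492
vertex 2.518 -0.097 -4.081
endloop
endfacet
facet normal -0.533 0.270 -0.802
outer loop
vertex -1.364 -4.771 -1.17
vertex -1.646 -3.519 -0.562
vertex 0.364 -3.957 -2.044
endloop
endfacet
facet normal 0.199 -0.882 -0.428
outer loop
vertex 0.806 -4.181 -1.378
vertex -1.364 -4.771 -1.17
vertex 0.364 -3.957 -2.044
endloop
endfacet
facet normal -0.533 0.270 -0.802
outer loop
vertex 0.364 -3.957 -2.044
vertex -1.646 -3.519 -0.562
vertex 0.082 -2.705 -1.436
endloop
endfacet
facet normal 0.823 0.387 -0.416
outer loop
vertex 0.082 -2.705 -1.436
vertex 0.806 -4.181 -1.378
vertex 0.364 -3.957 -2.044
endloop
endfacet
facet normal -0.823 -0.387 0.416
outer loop
vertex -1.364 -4.771 -1.17
vertex -1.204 -3.743 0.104
vertex -1.646 -3.519 -0.562
endloop
endfacet
facet normal 0.199 -0.882 -0.428
outer loop
vertex -0.922 -4.995 -0.504
vertex -1.364 -4.771 -1.17
vertex 0.806 -4.181 -1.378
endloop
endfacet
facet normal -0.823 -0.387 0.416
outer loop
vertex -0.922 -4.995 -0.504
vertex -1.204 -3.743 0.104
vertex -1.364 -4.771 -1.17
endloop
endfacet
facet normal -0.199 0.882 0.428
outer loop
vertex -1.646 -3.519 -0.562
vertex -1.204 -3.743 0.104
vertex 0.082 -2.705 -1.436
endloop
endfacet
facet normal 0.823 0.387 -0.416
outer loop
vertex 0.524 -2.929 -0.77
vertex 0.806 -4.181 -1.378
vertex 0.082 -2.705 -1.436
endloop
endfacet
facet normal -0.199 0.882 0.428
outer loop
vertex 0.082 -2.705 -1.436
vertex -1.204 -3.743 0.104
vertex 0.524 -2.929 -0.77
endloop
endfacet
facet normal 0.533 -0.270 0.802
outer loop
vertex 0.524 -2.929 -0.77
vertex -0.922 -4.995 -0.504
vertex 0.806 -4.181 -1.378
endloop
endfacet
facet normal 0.533 -0.270 0.802
outer loop
vertex -1.204 -3.743 0.104
vertex -0.922 -4.995 -0.504
vertex 0.524 -2.929 -0.77
endloop
endfacet

endsolid


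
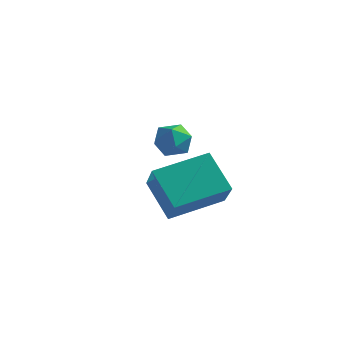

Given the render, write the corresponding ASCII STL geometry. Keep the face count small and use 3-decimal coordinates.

solid 
facet normal -0.554 -0.796 -0.244
outer loop
vertex -2.893 -1.353 -0.634
vertex -4.061 -0.925 0.626
vertex -3.766 -0.398 -1.767
endloop
endfacet
facet normal 0.659 -0.242 -0.712
outer loop
vertex -2.579 1.305 -1.246
vertex -2.893 -1.353 -0.634
vertex -3.766 -0.398 -1.767
endloop
endfacet
facet normal -0.555 -0.796 -0.244
outer loop
vertex -3.766 -0.398 -1.767
vertex -4.061 -0.925 0.626
vertex -4.933 0.03 -0.507
endloop
endfacet
facet normal -0.508 0.555 -0.659
outer loop
vertex -4.933 0.03 -0.507
vertex -2.579 1.305 -1.246
vertex -3.766 -0.398 -1.767
endloop
endfacet
facet normal 0.507 -0.555 0.659
outer loop
vertex -2.893 -1.353 -0.634
vertex -2.874 0.778 1.147
vertex -4.061 -0.925 0.626
endloop
endfacet
facet normal 0.660 -0.242 -0.712
outer loop
vertex -1.707 0.35 -0.113
vertex -2.893 -1.353 -0.634
vertex -2.579 1.305 -1.246
endloop
endfacet
facet normal 0.508 -0.555 0.659
outer loop
vertex -1.707 0.35 -0.113
vertex -2.874 0.778 1.147
vertex -2.893 -1.353 -0.634
endloop
endfacet
facet normal -0.660 0.242 0.712
outer loop
vertex -4.061 -0.925 0.626
vertex -2.874 0.778 1.147
vertex -4.933 0.03 -0.507
endloop
endfacet
facet normal -0.508 0.555 -0.659
outer loop
vertex -3.747 1.733 0.014
vertex -2.579 1.305 -1.246
vertex -4.933 0.03 -0.507
endloop
endfacet
facet normal -0.660 0.242 0.712
outer loop
vertex -4.933 0.03 -0.507
vertex -2.874 0.778 1.147
vertex -3.747 1.733 0.014
endloop
endfacet
facet normal 0.555 0.796 0.244
outer loop
vertex -3.747 1.733 0.014
vertex -1.707 0.35 -0.113
vertex -2.579 1.305 -1.246
endloop
endfacet
facet normal 0.555 0.796 0.243
outer loop
vertex -2.874 0.778 1.147
vertex -1.707 0.35 -0.113
vertex -3.747 1.733 0.014
endloop
endfacet
facet normal -0.568 0.550 0.613
outer loop
vertex -2.453 -2.261 3.17
vertex -2.532 -2.832 3.609
vertex -1.98 -2.372 3.708
endloop
endfacet
facet normal -0.089 0.957 0.276
outer loop
vertex -2.453 -2.261 3.17
vertex -1.98 -2.372 3.708
vertex -1.743 -2.162 3.055
endloop
endfacet
facet normal -0.192 0.884 -0.427
outer loop
vertex -2.453 -2.261 3.17
vertex -1.743 -2.162 3.055
vertex -2.149 -2.493 2.553
endloop
endfacet
facet normal -0.735 0.431 -0.524
outer loop
vertex -2.453 -2.261 3.17
vertex -2.149 -2.493 2.553
vertex -2.636 -2.907 2.895
endloop
endfacet
facet normal -0.967 0.224 0.117
outer loop
vertex -2.453 -2.261 3.17
vertex -2.636 -2.907 2.895
vertex -2.532 -2.832 3.609
endloop
endfacet
facet normal 0.561 0.706 0.431
outer loop
vertex -1.743 -2.162 3.055
vertex -1.98 -2.372 3.708
vertex -1.384 -2.673 3.425
endloop
endfacet
facet normal -0.215 0.048 0.976
outer loop
vertex -1.98 -2.372 3.708
vertex -2.532 -2.832 3.609
vertex -1.871 -3.087 3.767
endloop
endfacet
facet normal -0.861 -0.478 0.176
outer loop
vertex -2.532 -2.832 3.609
vertex -2.636 -2.907 2.895
vertex -2.277 -3.418 3.265
endloop
endfacet
facet normal -0.483 -0.145 -0.863
outer loop
vertex -2.636 -2.907 2.895
vertex -2.149 -2.493 2.553
vertex -2.04 -3.208 2.612
endloop
endfacet
facet normal 0.395 0.587 -0.707
outer loop
vertex -2.149 -2.493 2.553
vertex -1.743 -2.162 3.055
vertex -1.488 -2.748 2.711
endloop
endfacet
facet normal 0.735 -0.431 0.524
outer loop
vertex -1.567 -3.319 3.15
vertex -1.384 -2.673 3.425
vertex -1.871 -3.087 3.767
endloop
endfacet
facet normal 0.192 -0.884 0.427
outer loop
vertex -1.567 -3.319 3.15
vertex -1.871 -3.087 3.767
vertex -2.277 -3.418 3.265
endloop
endfacet
facet normal 0.089 -0.957 -0.276
outer loop
vertex -1.567 -3.319 3.15
vertex -2.277 -3.418 3.265
vertex -2.04 -3.208 2.612
endloop
endfacet
facet normal 0.568 -0.550 -0.613
outer loop
vertex -1.567 -3.319 3.15
vertex -2.04 -3.208 2.612
vertex -1.488 -2.748 2.711
endloop
endfacet
facet normal 0.967 -0.224 -0.117
outer loop
vertex -1.567 -3.319 3.15
vertex -1.488 -2.748 2.711
vertex -1.384 -2.673 3.425
endloop
endfacet
facet normal 0.483 0.145 0.863
outer loop
vertex -1.871 -3.087 3.767
vertex -1.384 -2.673 3.425
vertex -1.98 -2.372 3.708
endloop
endfacet
facet normal -0.395 -0.587 0.707
outer loop
vertex -2.277 -3.418 3.265
vertex -1.871 -3.087 3.767
vertex -2.532 -2.832 3.609
endloop
endfacet
facet normal -0.561 -0.706 -0.431
outer loop
vertex -2.04 -3.208 2.612
vertex -2.277 -3.418 3.265
vertex -2.636 -2.907 2.895
endloop
endfacet
facet normal 0.215 -0.048 -0.976
outer loop
vertex -1.488 -2.748 2.711
vertex -2.04 -3.208 2.612
vertex -2.149 -2.493 2.553
endloop
endfacet
facet normal 0.861 0.478 -0.176
outer loop
vertex -1.384 -2.673 3.425
vertex -1.488 -2.748 2.711
vertex -1.743 -2.162 3.055
endloop
endfacet

endsolid


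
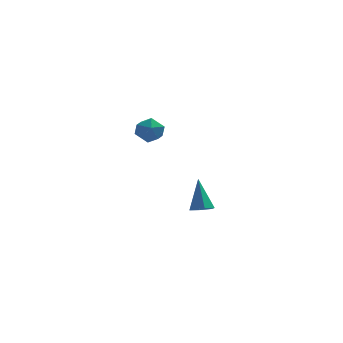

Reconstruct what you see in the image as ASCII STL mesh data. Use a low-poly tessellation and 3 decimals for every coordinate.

solid 
facet normal -0.899 -0.435 -0.050
outer loop
vertex -3.662 -3.791 2.428
vertex -3.325 -4.491 2.464
vertex -3.538 -4.127 3.118
endloop
endfacet
facet normal -0.942 0.201 0.267
outer loop
vertex -3.662 -3.791 2.428
vertex -3.538 -4.127 3.118
vertex -3.402 -3.367 3.026
endloop
endfacet
facet normal -0.697 0.692 -0.188
outer loop
vertex -3.662 -3.791 2.428
vertex -3.402 -3.367 3.026
vertex -3.104 -3.26 2.315
endloop
endfacet
facet normal -0.501 0.359 -0.787
outer loop
vertex -3.662 -3.791 2.428
vertex -3.104 -3.26 2.315
vertex -3.057 -3.955 1.968
endloop
endfacet
facet normal -0.626 -0.338 -0.703
outer loop
vertex -3.662 -3.791 2.428
vertex -3.057 -3.955 1.968
vertex -3.325 -4.491 2.464
endloop
endfacet
facet normal -0.512 0.193 0.837
outer loop
vertex -3.402 -3.367 3.026
vertex -3.538 -4.127 3.118
vertex -2.903 -3.805 3.432
endloop
endfacet
facet normal -0.442 -0.837 0.322
outer loop
vertex -3.538 -4.127 3.118
vertex -3.325 -4.491 2.464
vertex -2.856 -4.5 3.085
endloop
endfacet
facet normal 0.001 -0.679 -0.734
outer loop
vertex -3.325 -4.491 2.464
vertex -3.057 -3.955 1.968
vertex -2.558 -4.393 2.374
endloop
endfacet
facet normal 0.203 0.448 -0.870
outer loop
vertex -3.057 -3.955 1.968
vertex -3.104 -3.26 2.315
vertex -2.422 -3.633 2.282
endloop
endfacet
facet normal -0.114 0.988 0.101
outer loop
vertex -3.104 -3.26 2.315
vertex -3.402 -3.367 3.026
vertex -2.635 -3.269 2.936
endloop
endfacet
facet normal 0.501 -0.359 0.787
outer loop
vertex -2.298 -3.969 2.972
vertex -2.903 -3.805 3.432
vertex -2.856 -4.5 3.085
endloop
endfacet
facet normal 0.697 -0.692 0.188
outer loop
vertex -2.298 -3.969 2.972
vertex -2.856 -4.5 3.085
vertex -2.558 -4.393 2.374
endloop
endfacet
facet normal 0.942 -0.201 -0.267
outer loop
vertex -2.298 -3.969 2.972
vertex -2.558 -4.393 2.374
vertex -2.422 -3.633 2.282
endloop
endfacet
facet normal 0.899 0.435 0.050
outer loop
vertex -2.298 -3.969 2.972
vertex -2.422 -3.633 2.282
vertex -2.635 -3.269 2.936
endloop
endfacet
facet normal 0.626 0.338 0.703
outer loop
vertex -2.298 -3.969 2.972
vertex -2.635 -3.269 2.936
vertex -2.903 -3.805 3.432
endloop
endfacet
facet normal -0.203 -0.448 0.870
outer loop
vertex -2.856 -4.5 3.085
vertex -2.903 -3.805 3.432
vertex -3.538 -4.127 3.118
endloop
endfacet
facet normal 0.114 -0.988 -0.101
outer loop
vertex -2.558 -4.393 2.374
vertex -2.856 -4.5 3.085
vertex -3.325 -4.491 2.464
endloop
endfacet
facet normal 0.512 -0.193 -0.837
outer loop
vertex -2.422 -3.633 2.282
vertex -2.558 -4.393 2.374
vertex -3.057 -3.955 1.968
endloop
endfacet
facet normal 0.442 0.837 -0.322
outer loop
vertex -2.635 -3.269 2.936
vertex -2.422 -3.633 2.282
vertex -3.104 -3.26 2.315
endloop
endfacet
facet normal -0.001 0.679 0.734
outer loop
vertex -2.903 -3.805 3.432
vertex -2.635 -3.269 2.936
vertex -3.402 -3.367 3.026
endloop
endfacet
facet normal 0.127 -0.461 -0.878
outer loop
vertex -0.222 0.204 -3.924
vertex -0.832 0.326 -4.076
vertex -0.373 0.745 -4.23
endloop
endfacet
facet normal 0.889 0.387 0.246
outer loop
vertex -0.222 0.204 -3.924
vertex -0.373 0.745 -4.23
vertex -1.068 1.194 -2.424
endloop
endfacet
facet normal 0.126 -0.461 -0.878
outer loop
vertex -0.373 0.745 -4.23
vertex -0.832 0.326 -4.076
vertex -0.983 0.868 -4.382
endloop
endfacet
facet normal 0.231 0.961 -0.150
outer loop
vertex -0.373 0.745 -4.23
vertex -0.983 0.868 -4.382
vertex -1.068 1.194 -2.424
endloop
endfacet
facet normal 0.124 -0.461 -0.878
outer loop
vertex -0.983 0.868 -4.382
vertex -0.832 0.326 -4.076
vertex -1.442 0.449 -4.227
endloop
endfacet
facet normal -0.694 0.705 -0.148
outer loop
vertex -0.983 0.868 -4.382
vertex -1.442 0.449 -4.227
vertex -1.068 1.194 -2.424
endloop
endfacet
facet normal 0.125 -0.461 -0.879
outer loop
vertex -1.442 0.449 -4.227
vertex -0.832 0.326 -4.076
vertex -1.29 -0.093 -3.921
endloop
endfacet
facet normal -0.959 -0.127 0.252
outer loop
vertex -1.442 0.449 -4.227
vertex -1.29 -0.093 -3.921
vertex -1.068 1.194 -2.424
endloop
endfacet
facet normal 0.126 -0.463 -0.877
outer loop
vertex -1.29 -0.093 -3.921
vertex -0.832 0.326 -4.076
vertex -0.681 -0.215 -3.769
endloop
endfacet
facet normal -0.302 -0.700 0.647
outer loop
vertex -1.29 -0.093 -3.921
vertex -0.681 -0.215 -3.769
vertex -1.068 1.194 -2.424
endloop
endfacet
facet normal 0.126 -0.463 -0.877
outer loop
vertex -0.681 -0.215 -3.769
vertex -0.832 0.326 -4.076
vertex -0.222 0.204 -3.924
endloop
endfacet
facet normal 0.623 -0.444 0.644
outer loop
vertex -0.681 -0.215 -3.769
vertex -0.222 0.204 -3.924
vertex -1.068 1.194 -2.424
endloop
endfacet

endsolid


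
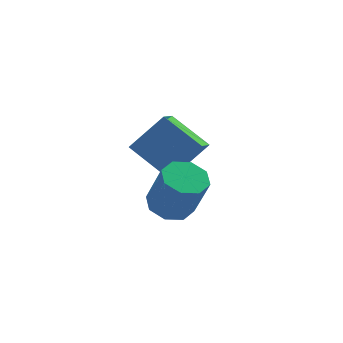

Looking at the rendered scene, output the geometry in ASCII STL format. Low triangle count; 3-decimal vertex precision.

solid 
facet normal -0.239 0.327 -0.914
outer loop
vertex 1.635 -2.179 2.052
vertex 0.744 -2.649 2.117
vertex 1.085 -1.729 2.357
endloop
endfacet
facet normal 0.661 0.744 0.094
outer loop
vertex 1.635 -2.179 2.052
vertex 1.085 -1.729 2.357
vertex 2.148 -2.882 4.018
endloop
endfacet
facet normal 0.661 0.744 0.094
outer loop
vertex 2.148 -2.882 4.018
vertex 1.085 -1.729 2.357
vertex 1.598 -2.432 4.323
endloop
endfacet
facet normal 0.239 -0.328 0.914
outer loop
vertex 2.148 -2.882 4.018
vertex 1.598 -2.432 4.323
vertex 1.256 -3.351 4.083
endloop
endfacet
facet normal -0.239 0.327 -0.914
outer loop
vertex 1.085 -1.729 2.357
vertex 0.744 -2.649 2.117
vertex 0.335 -1.818 2.521
endloop
endfacet
facet normal -0.036 0.938 0.345
outer loop
vertex 1.085 -1.729 2.357
vertex 0.335 -1.818 2.521
vertex 1.598 -2.432 4.323
endloop
endfacet
facet normal -0.036 0.938 0.345
outer loop
vertex 1.598 -2.432 4.323
vertex 0.335 -1.818 2.521
vertex 0.848 -2.521 4.487
endloop
endfacet
facet normal 0.239 -0.328 0.914
outer loop
vertex 1.598 -2.432 4.323
vertex 0.848 -2.521 4.487
vertex 1.256 -3.351 4.083
endloop
endfacet
facet normal -0.238 0.327 -0.914
outer loop
vertex 0.335 -1.818 2.521
vertex 0.744 -2.649 2.117
vertex -0.176 -2.393 2.448
endloop
endfacet
facet normal -0.711 0.582 0.394
outer loop
vertex 0.335 -1.818 2.521
vertex -0.176 -2.393 2.448
vertex 0.848 -2.521 4.487
endloop
endfacet
facet normal -0.711 0.582 0.394
outer loop
vertex 0.848 -2.521 4.487
vertex -0.176 -2.393 2.448
vertex 0.337 -3.096 4.414
endloop
endfacet
facet normal 0.238 -0.328 0.914
outer loop
vertex 0.848 -2.521 4.487
vertex 0.337 -3.096 4.414
vertex 1.256 -3.351 4.083
endloop
endfacet
facet normal -0.238 0.326 -0.915
outer loop
vertex -0.176 -2.393 2.448
vertex 0.744 -2.649 2.117
vertex -0.148 -3.118 2.182
endloop
endfacet
facet normal -0.970 -0.115 0.212
outer loop
vertex -0.176 -2.393 2.448
vertex -0.148 -3.118 2.182
vertex 0.337 -3.096 4.414
endloop
endfacet
facet normal -0.970 -0.115 0.212
outer loop
vertex 0.337 -3.096 4.414
vertex -0.148 -3.118 2.182
vertex 0.365 -3.821 4.148
endloop
endfacet
facet normal 0.239 -0.326 0.915
outer loop
vertex 0.337 -3.096 4.414
vertex 0.365 -3.821 4.148
vertex 1.256 -3.351 4.083
endloop
endfacet
facet normal -0.239 0.328 -0.914
outer loop
vertex -0.148 -3.118 2.182
vertex 0.744 -2.649 2.117
vertex 0.402 -3.568 1.877
endloop
endfacet
facet normal -0.661 -0.744 -0.094
outer loop
vertex -0.148 -3.118 2.182
vertex 0.402 -3.568 1.877
vertex 0.365 -3.821 4.148
endloop
endfacet
facet normal -0.661 -0.744 -0.094
outer loop
vertex 0.365 -3.821 4.148
vertex 0.402 -3.568 1.877
vertex 0.915 -4.271 3.843
endloop
endfacet
facet normal 0.239 -0.327 0.914
outer loop
vertex 0.365 -3.821 4.148
vertex 0.915 -4.271 3.843
vertex 1.256 -3.351 4.083
endloop
endfacet
facet normal -0.239 0.328 -0.914
outer loop
vertex 0.402 -3.568 1.877
vertex 0.744 -2.649 2.117
vertex 1.152 -3.479 1.713
endloop
endfacet
facet normal 0.036 -0.938 -0.345
outer loop
vertex 0.402 -3.568 1.877
vertex 1.152 -3.479 1.713
vertex 0.915 -4.271 3.843
endloop
endfacet
facet normal 0.036 -0.938 -0.345
outer loop
vertex 0.915 -4.271 3.843
vertex 1.152 -3.479 1.713
vertex 1.665 -4.182 3.679
endloop
endfacet
facet normal 0.239 -0.327 0.914
outer loop
vertex 0.915 -4.271 3.843
vertex 1.665 -4.182 3.679
vertex 1.256 -3.351 4.083
endloop
endfacet
facet normal -0.238 0.328 -0.914
outer loop
vertex 1.152 -3.479 1.713
vertex 0.744 -2.649 2.117
vertex 1.663 -2.904 1.786
endloop
endfacet
facet normal 0.711 -0.582 -0.394
outer loop
vertex 1.152 -3.479 1.713
vertex 1.663 -2.904 1.786
vertex 1.665 -4.182 3.679
endloop
endfacet
facet normal 0.711 -0.582 -0.394
outer loop
vertex 1.665 -4.182 3.679
vertex 1.663 -2.904 1.786
vertex 2.176 -3.607 3.752
endloop
endfacet
facet normal 0.238 -0.327 0.914
outer loop
vertex 1.665 -4.182 3.679
vertex 2.176 -3.607 3.752
vertex 1.256 -3.351 4.083
endloop
endfacet
facet normal -0.239 0.326 -0.915
outer loop
vertex 1.663 -2.904 1.786
vertex 0.744 -2.649 2.117
vertex 1.635 -2.179 2.052
endloop
endfacet
facet normal 0.970 0.115 -0.212
outer loop
vertex 1.663 -2.904 1.786
vertex 1.635 -2.179 2.052
vertex 2.176 -3.607 3.752
endloop
endfacet
facet normal 0.970 0.115 -0.212
outer loop
vertex 2.176 -3.607 3.752
vertex 1.635 -2.179 2.052
vertex 2.148 -2.882 4.018
endloop
endfacet
facet normal 0.238 -0.326 0.915
outer loop
vertex 2.176 -3.607 3.752
vertex 2.148 -2.882 4.018
vertex 1.256 -3.351 4.083
endloop
endfacet
facet normal -0.691 -0.133 -0.710
outer loop
vertex -0.468 0.94 3.271
vertex 0.044 2.16 2.544
vertex 0.917 -0.305 2.156
endloop
endfacet
facet normal -0.339 -0.808 0.481
outer loop
vertex 2.396 -0.02 3.676
vertex -0.468 0.94 3.271
vertex 0.917 -0.305 2.156
endloop
endfacet
facet normal -0.691 -0.133 -0.710
outer loop
vertex 0.917 -0.305 2.156
vertex 0.044 2.16 2.544
vertex 1.429 0.916 1.429
endloop
endfacet
facet normal 0.638 -0.573 -0.514
outer loop
vertex 1.429 0.916 1.429
vertex 2.396 -0.02 3.676
vertex 0.917 -0.305 2.156
endloop
endfacet
facet normal -0.638 0.574 0.513
outer loop
vertex -0.468 0.94 3.271
vertex 1.523 2.445 4.064
vertex 0.044 2.16 2.544
endloop
endfacet
facet normal -0.339 -0.809 0.481
outer loop
vertex 1.011 1.224 4.791
vertex -0.468 0.94 3.271
vertex 2.396 -0.02 3.676
endloop
endfacet
facet normal -0.638 0.573 0.514
outer loop
vertex 1.011 1.224 4.791
vertex 1.523 2.445 4.064
vertex -0.468 0.94 3.271
endloop
endfacet
facet normal 0.339 0.808 -0.481
outer loop
vertex 0.044 2.16 2.544
vertex 1.523 2.445 4.064
vertex 1.429 0.916 1.429
endloop
endfacet
facet normal 0.638 -0.574 -0.514
outer loop
vertex 2.908 1.2 2.949
vertex 2.396 -0.02 3.676
vertex 1.429 0.916 1.429
endloop
endfacet
facet normal 0.339 0.808 -0.481
outer loop
vertex 1.429 0.916 1.429
vertex 1.523 2.445 4.064
vertex 2.908 1.2 2.949
endloop
endfacet
facet normal 0.691 0.133 0.710
outer loop
vertex 2.908 1.2 2.949
vertex 1.011 1.224 4.791
vertex 2.396 -0.02 3.676
endloop
endfacet
facet normal 0.691 0.133 0.710
outer loop
vertex 1.523 2.445 4.064
vertex 1.011 1.224 4.791
vertex 2.908 1.2 2.949
endloop
endfacet

endsolid


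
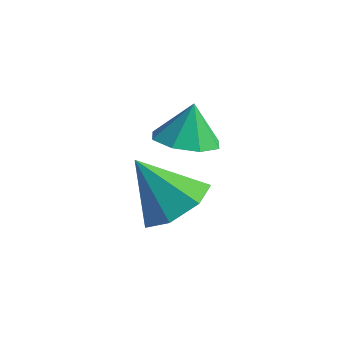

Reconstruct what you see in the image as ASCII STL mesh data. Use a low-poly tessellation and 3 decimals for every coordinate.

solid 
facet normal 0.606 0.117 -0.787
outer loop
vertex 0.444 3.318 -0.632
vertex -0.159 2.711 -1.187
vertex -0.207 3.723 -1.073
endloop
endfacet
facet normal -0.019 0.722 0.692
outer loop
vertex 0.444 3.318 -0.632
vertex -0.207 3.723 -1.073
vertex -1.201 2.509 0.167
endloop
endfacet
facet normal 0.606 0.117 -0.787
outer loop
vertex -0.207 3.723 -1.073
vertex -0.159 2.711 -1.187
vertex -0.822 3.366 -1.6
endloop
endfacet
facet normal -0.627 0.745 0.227
outer loop
vertex -0.207 3.723 -1.073
vertex -0.822 3.366 -1.6
vertex -1.201 2.509 0.167
endloop
endfacet
facet normal 0.606 0.117 -0.787
outer loop
vertex -0.822 3.366 -1.6
vertex -0.159 2.711 -1.187
vertex -0.938 2.515 -1.816
endloop
endfacet
facet normal -0.978 0.166 -0.129
outer loop
vertex -0.822 3.366 -1.6
vertex -0.938 2.515 -1.816
vertex -1.201 2.509 0.167
endloop
endfacet
facet normal 0.606 0.116 -0.787
outer loop
vertex -0.938 2.515 -1.816
vertex -0.159 2.711 -1.187
vertex -0.467 1.812 -1.557
endloop
endfacet
facet normal -0.807 -0.581 -0.109
outer loop
vertex -0.938 2.515 -1.816
vertex -0.467 1.812 -1.557
vertex -1.201 2.509 0.167
endloop
endfacet
facet normal 0.606 0.116 -0.787
outer loop
vertex -0.467 1.812 -1.557
vertex -0.159 2.711 -1.187
vertex 0.236 1.785 -1.02
endloop
endfacet
facet normal -0.244 -0.931 0.272
outer loop
vertex -0.467 1.812 -1.557
vertex 0.236 1.785 -1.02
vertex -1.201 2.509 0.167
endloop
endfacet
facet normal 0.606 0.117 -0.787
outer loop
vertex 0.236 1.785 -1.02
vertex -0.159 2.711 -1.187
vertex 0.642 2.456 -0.608
endloop
endfacet
facet normal 0.288 -0.622 0.728
outer loop
vertex 0.236 1.785 -1.02
vertex 0.642 2.456 -0.608
vertex -1.201 2.509 0.167
endloop
endfacet
facet normal 0.606 0.117 -0.787
outer loop
vertex 0.642 2.456 -0.608
vertex -0.159 2.711 -1.187
vertex 0.444 3.318 -0.632
endloop
endfacet
facet normal 0.388 0.115 0.915
outer loop
vertex 0.642 2.456 -0.608
vertex 0.444 3.318 -0.632
vertex -1.201 2.509 0.167
endloop
endfacet
facet normal 0.019 -0.360 -0.933
outer loop
vertex 0.655 2.445 1.313
vertex -0.029 2.927 1.113
vertex 0.823 3.039 1.087
endloop
endfacet
facet normal 0.780 0.018 0.626
outer loop
vertex 0.655 2.445 1.313
vertex 0.823 3.039 1.087
vertex -0.051 3.333 2.167
endloop
endfacet
facet normal 0.019 -0.360 -0.933
outer loop
vertex 0.823 3.039 1.087
vertex -0.029 2.927 1.113
vertex 0.493 3.568 0.876
endloop
endfacet
facet normal 0.696 0.595 0.402
outer loop
vertex 0.823 3.039 1.087
vertex 0.493 3.568 0.876
vertex -0.051 3.333 2.167
endloop
endfacet
facet normal 0.019 -0.360 -0.933
outer loop
vertex 0.493 3.568 0.876
vertex -0.029 2.927 1.113
vertex -0.144 3.721 0.804
endloop
endfacet
facet normal 0.198 0.946 0.256
outer loop
vertex 0.493 3.568 0.876
vertex -0.144 3.721 0.804
vertex -0.051 3.333 2.167
endloop
endfacet
facet normal 0.019 -0.360 -0.933
outer loop
vertex -0.144 3.721 0.804
vertex -0.029 2.927 1.113
vertex -0.713 3.408 0.913
endloop
endfacet
facet normal -0.423 0.864 0.275
outer loop
vertex -0.144 3.721 0.804
vertex -0.713 3.408 0.913
vertex -0.051 3.333 2.167
endloop
endfacet
facet normal 0.019 -0.360 -0.933
outer loop
vertex -0.713 3.408 0.913
vertex -0.029 2.927 1.113
vertex -0.881 2.814 1.139
endloop
endfacet
facet normal -0.802 0.397 0.447
outer loop
vertex -0.713 3.408 0.913
vertex -0.881 2.814 1.139
vertex -0.051 3.333 2.167
endloop
endfacet
facet normal 0.019 -0.360 -0.933
outer loop
vertex -0.881 2.814 1.139
vertex -0.029 2.927 1.113
vertex -0.551 2.285 1.35
endloop
endfacet
facet normal -0.719 -0.181 0.671
outer loop
vertex -0.881 2.814 1.139
vertex -0.551 2.285 1.35
vertex -0.051 3.333 2.167
endloop
endfacet
facet normal 0.019 -0.360 -0.933
outer loop
vertex -0.551 2.285 1.35
vertex -0.029 2.927 1.113
vertex 0.086 2.132 1.422
endloop
endfacet
facet normal -0.220 -0.532 0.817
outer loop
vertex -0.551 2.285 1.35
vertex 0.086 2.132 1.422
vertex -0.051 3.333 2.167
endloop
endfacet
facet normal 0.019 -0.360 -0.933
outer loop
vertex 0.086 2.132 1.422
vertex -0.029 2.927 1.113
vertex 0.655 2.445 1.313
endloop
endfacet
facet normal 0.400 -0.450 0.798
outer loop
vertex 0.086 2.132 1.422
vertex 0.655 2.445 1.313
vertex -0.051 3.333 2.167
endloop
endfacet

endsolid


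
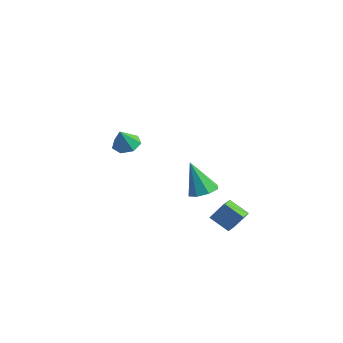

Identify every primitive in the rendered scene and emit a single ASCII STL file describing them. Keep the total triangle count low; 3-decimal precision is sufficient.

solid 
facet normal 0.283 0.213 -0.935
outer loop
vertex -1.349 3.426 -4.042
vertex -1.823 4.143 -4.022
vertex -1.01 3.945 -3.821
endloop
endfacet
facet normal 0.656 -0.615 0.437
outer loop
vertex -1.349 3.426 -4.042
vertex -1.01 3.945 -3.821
vertex -2.417 3.697 -2.058
endloop
endfacet
facet normal 0.283 0.213 -0.935
outer loop
vertex -1.01 3.945 -3.821
vertex -1.823 4.143 -4.022
vertex -1.148 4.581 -3.718
endloop
endfacet
facet normal 0.775 0.067 0.628
outer loop
vertex -1.01 3.945 -3.821
vertex -1.148 4.581 -3.718
vertex -2.417 3.697 -2.058
endloop
endfacet
facet normal 0.283 0.213 -0.935
outer loop
vertex -1.148 4.581 -3.718
vertex -1.823 4.143 -4.022
vertex -1.681 4.96 -3.793
endloop
endfacet
facet normal 0.381 0.663 0.644
outer loop
vertex -1.148 4.581 -3.718
vertex -1.681 4.96 -3.793
vertex -2.417 3.697 -2.058
endloop
endfacet
facet normal 0.283 0.213 -0.935
outer loop
vertex -1.681 4.96 -3.793
vertex -1.823 4.143 -4.022
vertex -2.297 4.861 -4.002
endloop
endfacet
facet normal -0.295 0.828 0.477
outer loop
vertex -1.681 4.96 -3.793
vertex -2.297 4.861 -4.002
vertex -2.417 3.697 -2.058
endloop
endfacet
facet normal 0.283 0.213 -0.935
outer loop
vertex -2.297 4.861 -4.002
vertex -1.823 4.143 -4.022
vertex -2.636 4.341 -4.223
endloop
endfacet
facet normal -0.857 0.463 0.225
outer loop
vertex -2.297 4.861 -4.002
vertex -2.636 4.341 -4.223
vertex -2.417 3.697 -2.058
endloop
endfacet
facet normal 0.283 0.213 -0.935
outer loop
vertex -2.636 4.341 -4.223
vertex -1.823 4.143 -4.022
vertex -2.498 3.706 -4.326
endloop
endfacet
facet normal -0.975 -0.218 0.034
outer loop
vertex -2.636 4.341 -4.223
vertex -2.498 3.706 -4.326
vertex -2.417 3.697 -2.058
endloop
endfacet
facet normal 0.283 0.213 -0.935
outer loop
vertex -2.498 3.706 -4.326
vertex -1.823 4.143 -4.022
vertex -1.965 3.327 -4.251
endloop
endfacet
facet normal -0.581 -0.814 0.018
outer loop
vertex -2.498 3.706 -4.326
vertex -1.965 3.327 -4.251
vertex -2.417 3.697 -2.058
endloop
endfacet
facet normal 0.283 0.213 -0.935
outer loop
vertex -1.965 3.327 -4.251
vertex -1.823 4.143 -4.022
vertex -1.349 3.426 -4.042
endloop
endfacet
facet normal 0.095 -0.978 0.185
outer loop
vertex -1.965 3.327 -4.251
vertex -1.349 3.426 -4.042
vertex -2.417 3.697 -2.058
endloop
endfacet
facet normal -0.720 -0.414 0.557
outer loop
vertex 3.081 2.07 -2.264
vertex 2.609 2.73 -2.384
vertex 2.597 1.537 -3.286
endloop
endfacet
facet normal 0.575 -0.805 0.147
outer loop
vertex 3.491 2.05 -3.976
vertex 3.081 2.07 -2.264
vertex 2.597 1.537 -3.286
endloop
endfacet
facet normal -0.721 -0.413 0.556
outer loop
vertex 2.597 1.537 -3.286
vertex 2.609 2.73 -2.384
vertex 2.126 2.197 -3.407
endloop
endfacet
facet normal -0.387 -0.426 -0.818
outer loop
vertex 2.126 2.197 -3.407
vertex 3.491 2.05 -3.976
vertex 2.597 1.537 -3.286
endloop
endfacet
facet normal 0.387 0.426 0.818
outer loop
vertex 3.081 2.07 -2.264
vertex 3.503 3.243 -3.074
vertex 2.609 2.73 -2.384
endloop
endfacet
facet normal 0.576 -0.804 0.147
outer loop
vertex 3.974 2.583 -2.953
vertex 3.081 2.07 -2.264
vertex 3.491 2.05 -3.976
endloop
endfacet
facet normal 0.387 0.426 0.818
outer loop
vertex 3.974 2.583 -2.953
vertex 3.503 3.243 -3.074
vertex 3.081 2.07 -2.264
endloop
endfacet
facet normal -0.575 0.804 -0.147
outer loop
vertex 2.609 2.73 -2.384
vertex 3.503 3.243 -3.074
vertex 2.126 2.197 -3.407
endloop
endfacet
facet normal -0.387 -0.425 -0.818
outer loop
vertex 3.019 2.71 -4.096
vertex 3.491 2.05 -3.976
vertex 2.126 2.197 -3.407
endloop
endfacet
facet normal -0.576 0.804 -0.147
outer loop
vertex 2.126 2.197 -3.407
vertex 3.503 3.243 -3.074
vertex 3.019 2.71 -4.096
endloop
endfacet
facet normal 0.721 0.414 -0.556
outer loop
vertex 3.019 2.71 -4.096
vertex 3.974 2.583 -2.953
vertex 3.491 2.05 -3.976
endloop
endfacet
facet normal 0.721 0.413 -0.557
outer loop
vertex 3.503 3.243 -3.074
vertex 3.974 2.583 -2.953
vertex 3.019 2.71 -4.096
endloop
endfacet
facet normal -0.228 0.441 -0.868
outer loop
vertex 2.288 -2.162 2.65
vertex 1.754 -2.647 2.544
vertex 1.721 -2.001 2.881
endloop
endfacet
facet normal 0.445 0.540 0.715
outer loop
vertex 2.288 -2.162 2.65
vertex 1.721 -2.001 2.881
vertex 2.026 -3.173 3.576
endloop
endfacet
facet normal -0.228 0.441 -0.868
outer loop
vertex 1.721 -2.001 2.881
vertex 1.754 -2.647 2.544
vertex 1.178 -2.327 2.858
endloop
endfacet
facet normal -0.294 0.430 0.854
outer loop
vertex 1.721 -2.001 2.881
vertex 1.178 -2.327 2.858
vertex 2.026 -3.173 3.576
endloop
endfacet
facet normal -0.229 0.440 -0.868
outer loop
vertex 1.178 -2.327 2.858
vertex 1.754 -2.647 2.544
vertex 1.069 -2.895 2.599
endloop
endfacet
facet normal -0.728 -0.164 0.666
outer loop
vertex 1.178 -2.327 2.858
vertex 1.069 -2.895 2.599
vertex 2.026 -3.173 3.576
endloop
endfacet
facet normal -0.230 0.442 -0.867
outer loop
vertex 1.069 -2.895 2.599
vertex 1.754 -2.647 2.544
vertex 1.476 -3.276 2.297
endloop
endfacet
facet normal -0.529 -0.797 0.292
outer loop
vertex 1.069 -2.895 2.599
vertex 1.476 -3.276 2.297
vertex 2.026 -3.173 3.576
endloop
endfacet
facet normal -0.228 0.442 -0.868
outer loop
vertex 1.476 -3.276 2.297
vertex 1.754 -2.647 2.544
vertex 2.092 -3.184 2.182
endloop
endfacet
facet normal 0.150 -0.989 0.015
outer loop
vertex 1.476 -3.276 2.297
vertex 2.092 -3.184 2.182
vertex 2.026 -3.173 3.576
endloop
endfacet
facet normal -0.229 0.441 -0.868
outer loop
vertex 2.092 -3.184 2.182
vertex 1.754 -2.647 2.544
vertex 2.453 -2.688 2.339
endloop
endfacet
facet normal 0.801 -0.597 0.043
outer loop
vertex 2.092 -3.184 2.182
vertex 2.453 -2.688 2.339
vertex 2.026 -3.173 3.576
endloop
endfacet
facet normal -0.229 0.441 -0.868
outer loop
vertex 2.453 -2.688 2.339
vertex 1.754 -2.647 2.544
vertex 2.288 -2.162 2.65
endloop
endfacet
facet normal 0.932 0.083 0.354
outer loop
vertex 2.453 -2.688 2.339
vertex 2.288 -2.162 2.65
vertex 2.026 -3.173 3.576
endloop
endfacet

endsolid


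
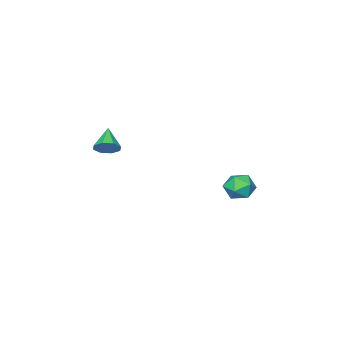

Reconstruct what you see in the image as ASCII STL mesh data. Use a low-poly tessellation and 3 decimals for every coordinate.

solid 
facet normal 0.561 0.558 -0.611
outer loop
vertex 3.652 -3.356 1.6
vertex 3.301 -2.851 1.739
vertex 3.822 -3.111 1.98
endloop
endfacet
facet normal 0.442 -0.831 0.338
outer loop
vertex 3.652 -3.356 1.6
vertex 3.822 -3.111 1.98
vertex 2.599 -3.549 2.501
endloop
endfacet
facet normal 0.561 0.559 -0.610
outer loop
vertex 3.822 -3.111 1.98
vertex 3.301 -2.851 1.739
vertex 3.686 -2.715 2.218
endloop
endfacet
facet normal 0.468 -0.332 0.819
outer loop
vertex 3.822 -3.111 1.98
vertex 3.686 -2.715 2.218
vertex 2.599 -3.549 2.501
endloop
endfacet
facet normal 0.562 0.558 -0.610
outer loop
vertex 3.686 -2.715 2.218
vertex 3.301 -2.851 1.739
vertex 3.325 -2.398 2.175
endloop
endfacet
facet normal 0.081 0.224 0.971
outer loop
vertex 3.686 -2.715 2.218
vertex 3.325 -2.398 2.175
vertex 2.599 -3.549 2.501
endloop
endfacet
facet normal 0.561 0.558 -0.611
outer loop
vertex 3.325 -2.398 2.175
vertex 3.301 -2.851 1.739
vertex 2.95 -2.347 1.877
endloop
endfacet
facet normal -0.492 0.510 0.706
outer loop
vertex 3.325 -2.398 2.175
vertex 2.95 -2.347 1.877
vertex 2.599 -3.549 2.501
endloop
endfacet
facet normal 0.563 0.559 -0.609
outer loop
vertex 2.95 -2.347 1.877
vertex 3.301 -2.851 1.739
vertex 2.781 -2.591 1.497
endloop
endfacet
facet normal -0.916 0.359 0.177
outer loop
vertex 2.95 -2.347 1.877
vertex 2.781 -2.591 1.497
vertex 2.599 -3.549 2.501
endloop
endfacet
facet normal 0.563 0.557 -0.610
outer loop
vertex 2.781 -2.591 1.497
vertex 3.301 -2.851 1.739
vertex 2.916 -2.988 1.259
endloop
endfacet
facet normal -0.943 -0.139 -0.303
outer loop
vertex 2.781 -2.591 1.497
vertex 2.916 -2.988 1.259
vertex 2.599 -3.549 2.501
endloop
endfacet
facet normal 0.562 0.558 -0.610
outer loop
vertex 2.916 -2.988 1.259
vertex 3.301 -2.851 1.739
vertex 3.277 -3.305 1.302
endloop
endfacet
facet normal -0.556 -0.695 -0.456
outer loop
vertex 2.916 -2.988 1.259
vertex 3.277 -3.305 1.302
vertex 2.599 -3.549 2.501
endloop
endfacet
facet normal 0.561 0.558 -0.611
outer loop
vertex 3.277 -3.305 1.302
vertex 3.301 -2.851 1.739
vertex 3.652 -3.356 1.6
endloop
endfacet
facet normal 0.017 -0.982 -0.190
outer loop
vertex 3.277 -3.305 1.302
vertex 3.652 -3.356 1.6
vertex 2.599 -3.549 2.501
endloop
endfacet
facet normal -0.591 0.644 0.486
outer loop
vertex -3.468 -0.393 -2.134
vertex -3.34 -0.803 -1.435
vertex -2.842 -0.187 -1.646
endloop
endfacet
facet normal -0.267 0.962 -0.064
outer loop
vertex -3.468 -0.393 -2.134
vertex -2.842 -0.187 -1.646
vertex -2.737 -0.212 -2.459
endloop
endfacet
facet normal -0.443 0.608 -0.659
outer loop
vertex -3.468 -0.393 -2.134
vertex -2.737 -0.212 -2.459
vertex -3.17 -0.844 -2.751
endloop
endfacet
facet normal -0.877 0.071 -0.476
outer loop
vertex -3.468 -0.393 -2.134
vertex -3.17 -0.844 -2.751
vertex -3.543 -1.21 -2.118
endloop
endfacet
facet normal -0.968 0.093 0.232
outer loop
vertex -3.468 -0.393 -2.134
vertex -3.543 -1.21 -2.118
vertex -3.34 -0.803 -1.435
endloop
endfacet
facet normal 0.437 0.899 0.029
outer loop
vertex -2.737 -0.212 -2.459
vertex -2.842 -0.187 -1.646
vertex -2.157 -0.51 -1.962
endloop
endfacet
facet normal -0.086 0.384 0.919
outer loop
vertex -2.842 -0.187 -1.646
vertex -3.34 -0.803 -1.435
vertex -2.53 -0.876 -1.329
endloop
endfacet
facet normal -0.696 -0.506 0.509
outer loop
vertex -3.34 -0.803 -1.435
vertex -3.543 -1.21 -2.118
vertex -2.963 -1.508 -1.621
endloop
endfacet
facet normal -0.549 -0.542 -0.637
outer loop
vertex -3.543 -1.21 -2.118
vertex -3.17 -0.844 -2.751
vertex -2.858 -1.533 -2.434
endloop
endfacet
facet normal 0.152 0.327 -0.933
outer loop
vertex -3.17 -0.844 -2.751
vertex -2.737 -0.212 -2.459
vertex -2.36 -0.917 -2.645
endloop
endfacet
facet normal 0.877 -0.071 0.476
outer loop
vertex -2.232 -1.327 -1.946
vertex -2.157 -0.51 -1.962
vertex -2.53 -0.876 -1.329
endloop
endfacet
facet normal 0.443 -0.608 0.659
outer loop
vertex -2.232 -1.327 -1.946
vertex -2.53 -0.876 -1.329
vertex -2.963 -1.508 -1.621
endloop
endfacet
facet normal 0.267 -0.962 0.064
outer loop
vertex -2.232 -1.327 -1.946
vertex -2.963 -1.508 -1.621
vertex -2.858 -1.533 -2.434
endloop
endfacet
facet normal 0.591 -0.644 -0.486
outer loop
vertex -2.232 -1.327 -1.946
vertex -2.858 -1.533 -2.434
vertex -2.36 -0.917 -2.645
endloop
endfacet
facet normal 0.968 -0.093 -0.232
outer loop
vertex -2.232 -1.327 -1.946
vertex -2.36 -0.917 -2.645
vertex -2.157 -0.51 -1.962
endloop
endfacet
facet normal 0.549 0.542 0.637
outer loop
vertex -2.53 -0.876 -1.329
vertex -2.157 -0.51 -1.962
vertex -2.842 -0.187 -1.646
endloop
endfacet
facet normal -0.152 -0.327 0.933
outer loop
vertex -2.963 -1.508 -1.621
vertex -2.53 -0.876 -1.329
vertex -3.34 -0.803 -1.435
endloop
endfacet
facet normal -0.437 -0.899 -0.029
outer loop
vertex -2.858 -1.533 -2.434
vertex -2.963 -1.508 -1.621
vertex -3.543 -1.21 -2.118
endloop
endfacet
facet normal 0.086 -0.384 -0.919
outer loop
vertex -2.36 -0.917 -2.645
vertex -2.858 -1.533 -2.434
vertex -3.17 -0.844 -2.751
endloop
endfacet
facet normal 0.696 0.506 -0.509
outer loop
vertex -2.157 -0.51 -1.962
vertex -2.36 -0.917 -2.645
vertex -2.737 -0.212 -2.459
endloop
endfacet

endsolid
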